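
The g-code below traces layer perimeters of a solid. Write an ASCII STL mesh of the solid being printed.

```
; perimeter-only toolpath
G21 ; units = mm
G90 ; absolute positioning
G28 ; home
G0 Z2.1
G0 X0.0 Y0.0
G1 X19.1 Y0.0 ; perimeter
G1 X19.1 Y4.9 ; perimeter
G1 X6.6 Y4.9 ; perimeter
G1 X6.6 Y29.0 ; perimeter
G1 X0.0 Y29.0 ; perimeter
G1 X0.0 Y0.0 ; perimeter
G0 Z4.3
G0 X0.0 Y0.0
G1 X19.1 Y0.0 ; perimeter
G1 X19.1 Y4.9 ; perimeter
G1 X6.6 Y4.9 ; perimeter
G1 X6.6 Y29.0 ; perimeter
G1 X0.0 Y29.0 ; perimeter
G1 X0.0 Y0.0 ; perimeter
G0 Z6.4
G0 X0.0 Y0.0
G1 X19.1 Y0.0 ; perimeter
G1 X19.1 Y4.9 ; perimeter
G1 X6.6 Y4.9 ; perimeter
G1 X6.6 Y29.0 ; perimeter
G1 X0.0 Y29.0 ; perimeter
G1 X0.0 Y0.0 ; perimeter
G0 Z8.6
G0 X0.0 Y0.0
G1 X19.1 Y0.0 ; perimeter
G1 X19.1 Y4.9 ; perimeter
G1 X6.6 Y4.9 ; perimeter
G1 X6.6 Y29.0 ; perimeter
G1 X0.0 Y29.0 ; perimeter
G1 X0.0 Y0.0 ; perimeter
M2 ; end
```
solid part
  facet normal 0.0000 0.0000 -1.0000
    outer loop
      vertex 19.1 4.9 0.0
      vertex 19.1 0.0 0.0
      vertex 0.0 0.0 0.0
    endloop
  endfacet
  facet normal 0.0000 0.0000 -1.0000
    outer loop
      vertex 6.6 4.9 0.0
      vertex 19.1 4.9 0.0
      vertex 0.0 0.0 0.0
    endloop
  endfacet
  facet normal 0.0000 0.0000 -1.0000
    outer loop
      vertex 6.6 29.0 0.0
      vertex 6.6 4.9 0.0
      vertex 0.0 0.0 0.0
    endloop
  endfacet
  facet normal 0.0000 0.0000 -1.0000
    outer loop
      vertex 0.0 29.0 0.0
      vertex 6.6 29.0 0.0
      vertex 0.0 0.0 0.0
    endloop
  endfacet
  facet normal 0.0000 0.0000 1.0000
    outer loop
      vertex 0.0 0.0 8.6
      vertex 19.1 0.0 8.6
      vertex 19.1 4.9 8.6
    endloop
  endfacet
  facet normal 0.0000 0.0000 1.0000
    outer loop
      vertex 0.0 0.0 8.6
      vertex 19.1 4.9 8.6
      vertex 6.6 4.9 8.6
    endloop
  endfacet
  facet normal 0.0000 0.0000 1.0000
    outer loop
      vertex 0.0 0.0 8.6
      vertex 6.6 4.9 8.6
      vertex 6.6 29.0 8.6
    endloop
  endfacet
  facet normal 0.0000 0.0000 1.0000
    outer loop
      vertex 0.0 0.0 8.6
      vertex 6.6 29.0 8.6
      vertex 0.0 29.0 8.6
    endloop
  endfacet
  facet normal 0.0000 -1.0000 0.0000
    outer loop
      vertex 0.0 0.0 0.0
      vertex 19.1 0.0 0.0
      vertex 19.1 0.0 8.6
    endloop
  endfacet
  facet normal 0.0000 -1.0000 0.0000
    outer loop
      vertex 0.0 0.0 0.0
      vertex 19.1 0.0 8.6
      vertex 0.0 0.0 8.6
    endloop
  endfacet
  facet normal 1.0000 0.0000 0.0000
    outer loop
      vertex 19.1 0.0 0.0
      vertex 19.1 4.9 0.0
      vertex 19.1 4.9 8.6
    endloop
  endfacet
  facet normal 1.0000 0.0000 0.0000
    outer loop
      vertex 19.1 0.0 0.0
      vertex 19.1 4.9 8.6
      vertex 19.1 0.0 8.6
    endloop
  endfacet
  facet normal 0.0000 1.0000 0.0000
    outer loop
      vertex 19.1 4.9 0.0
      vertex 6.6 4.9 0.0
      vertex 6.6 4.9 8.6
    endloop
  endfacet
  facet normal 0.0000 1.0000 0.0000
    outer loop
      vertex 19.1 4.9 0.0
      vertex 6.6 4.9 8.6
      vertex 19.1 4.9 8.6
    endloop
  endfacet
  facet normal 1.0000 0.0000 0.0000
    outer loop
      vertex 6.6 4.9 0.0
      vertex 6.6 29.0 0.0
      vertex 6.6 29.0 8.6
    endloop
  endfacet
  facet normal 1.0000 0.0000 0.0000
    outer loop
      vertex 6.6 4.9 0.0
      vertex 6.6 29.0 8.6
      vertex 6.6 4.9 8.6
    endloop
  endfacet
  facet normal 0.0000 1.0000 0.0000
    outer loop
      vertex 6.6 29.0 0.0
      vertex 0.0 29.0 0.0
      vertex 0.0 29.0 8.6
    endloop
  endfacet
  facet normal 0.0000 1.0000 0.0000
    outer loop
      vertex 6.6 29.0 0.0
      vertex 0.0 29.0 8.6
      vertex 6.6 29.0 8.6
    endloop
  endfacet
  facet normal -1.0000 0.0000 0.0000
    outer loop
      vertex 0.0 29.0 0.0
      vertex 0.0 0.0 0.0
      vertex 0.0 0.0 8.6
    endloop
  endfacet
  facet normal -1.0000 0.0000 0.0000
    outer loop
      vertex 0.0 29.0 0.0
      vertex 0.0 0.0 8.6
      vertex 0.0 29.0 8.6
    endloop
  endfacet
endsolid part

The G0 Z moves step by Δz≈2.1 mm. Every layer's G1 loop is the same polygon, so the solid is a straight extrusion of it from z=0 to z≈8.6. Closing with flat bottom and top caps and triangulating gives 20 facets — an L-shaped prism: outer 19.1 × 29 mm, arm thicknesses ≈ 4.9 mm (horizontal) and 6.6 mm (vertical), extruded 8.6 mm in z.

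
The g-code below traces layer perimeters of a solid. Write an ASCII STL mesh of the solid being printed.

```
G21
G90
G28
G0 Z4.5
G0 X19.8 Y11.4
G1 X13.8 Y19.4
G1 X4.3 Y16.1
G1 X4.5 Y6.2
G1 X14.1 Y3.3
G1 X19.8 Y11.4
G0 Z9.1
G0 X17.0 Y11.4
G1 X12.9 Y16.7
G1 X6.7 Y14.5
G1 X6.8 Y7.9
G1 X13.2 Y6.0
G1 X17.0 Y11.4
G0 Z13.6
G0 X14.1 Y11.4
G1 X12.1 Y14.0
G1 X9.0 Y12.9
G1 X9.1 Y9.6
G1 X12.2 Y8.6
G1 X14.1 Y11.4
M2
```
solid part
  facet normal 0.0000 0.0000 -1.0000
    outer loop
      vertex 2.0 17.7 0.0
      vertex 14.6 22.1 0.0
      vertex 22.6 11.5 0.0
    endloop
  endfacet
  facet normal 0.0000 0.0000 -1.0000
    outer loop
      vertex 2.3 4.5 0.0
      vertex 2.0 17.7 0.0
      vertex 22.6 11.5 0.0
    endloop
  endfacet
  facet normal 0.0000 0.0000 -1.0000
    outer loop
      vertex 15.0 0.6 0.0
      vertex 2.3 4.5 0.0
      vertex 22.6 11.5 0.0
    endloop
  endfacet
  facet normal 0.7125 0.5377 0.4508
    outer loop
      vertex 22.6 11.5 0.0
      vertex 14.6 22.1 0.0
      vertex 11.3 11.3 18.1
    endloop
  endfacet
  facet normal -0.2945 0.8433 0.4495
    outer loop
      vertex 14.6 22.1 0.0
      vertex 2.0 17.7 0.0
      vertex 11.3 11.3 18.1
    endloop
  endfacet
  facet normal -0.8922 -0.0203 0.4512
    outer loop
      vertex 2.0 17.7 0.0
      vertex 2.3 4.5 0.0
      vertex 11.3 11.3 18.1
    endloop
  endfacet
  facet normal -0.2620 -0.8533 0.4509
    outer loop
      vertex 2.3 4.5 0.0
      vertex 15.0 0.6 0.0
      vertex 11.3 11.3 18.1
    endloop
  endfacet
  facet normal 0.7320 -0.5104 0.4513
    outer loop
      vertex 15.0 0.6 0.0
      vertex 22.6 11.5 0.0
      vertex 11.3 11.3 18.1
    endloop
  endfacet
endsolid part

The G0 Z moves step by Δz≈4.5 mm. The G1 loops shrink linearly with z, so the solid tapers from its base footprint up to z≈18.1. Closing with a flat bottom cap and the tapered top and triangulating gives 8 facets — a regular 5-sided pyramid, base circumscribed radius ≈ 11.3 mm, apex at z ≈ 18.1 mm.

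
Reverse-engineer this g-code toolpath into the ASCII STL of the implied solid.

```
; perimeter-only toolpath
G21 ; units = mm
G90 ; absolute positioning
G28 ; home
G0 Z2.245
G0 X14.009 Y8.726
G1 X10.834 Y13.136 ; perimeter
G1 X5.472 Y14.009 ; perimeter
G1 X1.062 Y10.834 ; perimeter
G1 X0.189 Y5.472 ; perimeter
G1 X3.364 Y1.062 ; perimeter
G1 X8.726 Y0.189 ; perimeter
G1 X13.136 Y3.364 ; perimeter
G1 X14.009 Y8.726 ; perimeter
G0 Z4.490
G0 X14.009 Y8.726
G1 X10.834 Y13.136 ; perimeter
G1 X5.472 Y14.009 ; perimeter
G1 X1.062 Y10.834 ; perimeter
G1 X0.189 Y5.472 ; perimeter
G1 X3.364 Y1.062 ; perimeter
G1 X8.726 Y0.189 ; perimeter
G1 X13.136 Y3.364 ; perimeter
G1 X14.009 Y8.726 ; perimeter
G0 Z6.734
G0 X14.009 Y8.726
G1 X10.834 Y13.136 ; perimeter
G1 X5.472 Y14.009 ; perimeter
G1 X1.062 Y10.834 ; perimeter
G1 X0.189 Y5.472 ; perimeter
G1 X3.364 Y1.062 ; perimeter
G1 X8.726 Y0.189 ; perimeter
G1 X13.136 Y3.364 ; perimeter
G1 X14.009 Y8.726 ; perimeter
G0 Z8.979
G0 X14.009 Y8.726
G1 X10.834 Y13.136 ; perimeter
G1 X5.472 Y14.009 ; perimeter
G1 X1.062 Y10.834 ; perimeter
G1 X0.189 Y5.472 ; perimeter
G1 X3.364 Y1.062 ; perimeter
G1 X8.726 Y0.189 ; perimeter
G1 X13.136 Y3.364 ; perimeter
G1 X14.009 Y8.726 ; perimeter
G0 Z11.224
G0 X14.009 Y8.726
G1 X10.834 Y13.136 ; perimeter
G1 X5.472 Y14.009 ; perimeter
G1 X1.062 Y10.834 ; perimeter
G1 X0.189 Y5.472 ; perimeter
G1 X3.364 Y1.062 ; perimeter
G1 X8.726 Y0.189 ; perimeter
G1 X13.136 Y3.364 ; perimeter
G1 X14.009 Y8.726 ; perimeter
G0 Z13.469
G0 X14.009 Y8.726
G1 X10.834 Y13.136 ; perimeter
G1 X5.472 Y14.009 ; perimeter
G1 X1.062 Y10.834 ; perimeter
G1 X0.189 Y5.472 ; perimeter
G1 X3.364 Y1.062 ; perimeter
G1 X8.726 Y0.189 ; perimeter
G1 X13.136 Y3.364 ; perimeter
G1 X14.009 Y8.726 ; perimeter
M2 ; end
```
solid part
  facet normal 0.0000 0.0000 -1.0000
    outer loop
      vertex 5.472 14.009 0.000
      vertex 10.834 13.136 0.000
      vertex 14.009 8.726 0.000
    endloop
  endfacet
  facet normal 0.0000 0.0000 -1.0000
    outer loop
      vertex 1.062 10.834 0.000
      vertex 5.472 14.009 0.000
      vertex 14.009 8.726 0.000
    endloop
  endfacet
  facet normal 0.0000 0.0000 -1.0000
    outer loop
      vertex 0.189 5.472 0.000
      vertex 1.062 10.834 0.000
      vertex 14.009 8.726 0.000
    endloop
  endfacet
  facet normal 0.0000 0.0000 -1.0000
    outer loop
      vertex 3.364 1.062 0.000
      vertex 0.189 5.472 0.000
      vertex 14.009 8.726 0.000
    endloop
  endfacet
  facet normal 0.0000 0.0000 -1.0000
    outer loop
      vertex 8.726 0.189 0.000
      vertex 3.364 1.062 0.000
      vertex 14.009 8.726 0.000
    endloop
  endfacet
  facet normal 0.0000 0.0000 -1.0000
    outer loop
      vertex 13.136 3.364 0.000
      vertex 8.726 0.189 0.000
      vertex 14.009 8.726 0.000
    endloop
  endfacet
  facet normal 0.0000 0.0000 1.0000
    outer loop
      vertex 14.009 8.726 13.469
      vertex 10.834 13.136 13.469
      vertex 5.472 14.009 13.469
    endloop
  endfacet
  facet normal 0.0000 0.0000 1.0000
    outer loop
      vertex 14.009 8.726 13.469
      vertex 5.472 14.009 13.469
      vertex 1.062 10.834 13.469
    endloop
  endfacet
  facet normal 0.0000 0.0000 1.0000
    outer loop
      vertex 14.009 8.726 13.469
      vertex 1.062 10.834 13.469
      vertex 0.189 5.472 13.469
    endloop
  endfacet
  facet normal 0.0000 0.0000 1.0000
    outer loop
      vertex 14.009 8.726 13.469
      vertex 0.189 5.472 13.469
      vertex 3.364 1.062 13.469
    endloop
  endfacet
  facet normal 0.0000 0.0000 1.0000
    outer loop
      vertex 14.009 8.726 13.469
      vertex 3.364 1.062 13.469
      vertex 8.726 0.189 13.469
    endloop
  endfacet
  facet normal 0.0000 0.0000 1.0000
    outer loop
      vertex 14.009 8.726 13.469
      vertex 8.726 0.189 13.469
      vertex 13.136 3.364 13.469
    endloop
  endfacet
  facet normal 0.8116 0.5843 0.0000
    outer loop
      vertex 14.009 8.726 0.000
      vertex 10.834 13.136 0.000
      vertex 10.834 13.136 13.469
    endloop
  endfacet
  facet normal 0.8116 0.5843 0.0000
    outer loop
      vertex 14.009 8.726 0.000
      vertex 10.834 13.136 13.469
      vertex 14.009 8.726 13.469
    endloop
  endfacet
  facet normal 0.1607 0.9870 0.0000
    outer loop
      vertex 10.834 13.136 0.000
      vertex 5.472 14.009 0.000
      vertex 5.472 14.009 13.469
    endloop
  endfacet
  facet normal 0.1607 0.9870 0.0000
    outer loop
      vertex 10.834 13.136 0.000
      vertex 5.472 14.009 13.469
      vertex 10.834 13.136 13.469
    endloop
  endfacet
  facet normal -0.5843 0.8116 0.0000
    outer loop
      vertex 5.472 14.009 0.000
      vertex 1.062 10.834 0.000
      vertex 1.062 10.834 13.469
    endloop
  endfacet
  facet normal -0.5843 0.8116 0.0000
    outer loop
      vertex 5.472 14.009 0.000
      vertex 1.062 10.834 13.469
      vertex 5.472 14.009 13.469
    endloop
  endfacet
  facet normal -0.9870 0.1607 0.0000
    outer loop
      vertex 1.062 10.834 0.000
      vertex 0.189 5.472 0.000
      vertex 0.189 5.472 13.469
    endloop
  endfacet
  facet normal -0.9870 0.1607 0.0000
    outer loop
      vertex 1.062 10.834 0.000
      vertex 0.189 5.472 13.469
      vertex 1.062 10.834 13.469
    endloop
  endfacet
  facet normal -0.8116 -0.5843 0.0000
    outer loop
      vertex 0.189 5.472 0.000
      vertex 3.364 1.062 0.000
      vertex 3.364 1.062 13.469
    endloop
  endfacet
  facet normal -0.8116 -0.5843 0.0000
    outer loop
      vertex 0.189 5.472 0.000
      vertex 3.364 1.062 13.469
      vertex 0.189 5.472 13.469
    endloop
  endfacet
  facet normal -0.1607 -0.9870 0.0000
    outer loop
      vertex 3.364 1.062 0.000
      vertex 8.726 0.189 0.000
      vertex 8.726 0.189 13.469
    endloop
  endfacet
  facet normal -0.1607 -0.9870 0.0000
    outer loop
      vertex 3.364 1.062 0.000
      vertex 8.726 0.189 13.469
      vertex 3.364 1.062 13.469
    endloop
  endfacet
  facet normal 0.5843 -0.8116 0.0000
    outer loop
      vertex 8.726 0.189 0.000
      vertex 13.136 3.364 0.000
      vertex 13.136 3.364 13.469
    endloop
  endfacet
  facet normal 0.5843 -0.8116 0.0000
    outer loop
      vertex 8.726 0.189 0.000
      vertex 13.136 3.364 13.469
      vertex 8.726 0.189 13.469
    endloop
  endfacet
  facet normal 0.9870 -0.1607 0.0000
    outer loop
      vertex 13.136 3.364 0.000
      vertex 14.009 8.726 0.000
      vertex 14.009 8.726 13.469
    endloop
  endfacet
  facet normal 0.9870 -0.1607 0.0000
    outer loop
      vertex 13.136 3.364 0.000
      vertex 14.009 8.726 13.469
      vertex 13.136 3.364 13.469
    endloop
  endfacet
endsolid part

The G0 Z moves step by Δz≈2.245 mm. Every layer's G1 loop is the same polygon, so the solid is a straight extrusion of it from z=0 to z≈13.5. Closing with flat bottom and top caps and triangulating gives 28 facets — a regular 8-sided prism (a cylinder approximated with 8 flat sides), circumscribed radius ≈ 7.1 mm, height ≈ 13.5 mm.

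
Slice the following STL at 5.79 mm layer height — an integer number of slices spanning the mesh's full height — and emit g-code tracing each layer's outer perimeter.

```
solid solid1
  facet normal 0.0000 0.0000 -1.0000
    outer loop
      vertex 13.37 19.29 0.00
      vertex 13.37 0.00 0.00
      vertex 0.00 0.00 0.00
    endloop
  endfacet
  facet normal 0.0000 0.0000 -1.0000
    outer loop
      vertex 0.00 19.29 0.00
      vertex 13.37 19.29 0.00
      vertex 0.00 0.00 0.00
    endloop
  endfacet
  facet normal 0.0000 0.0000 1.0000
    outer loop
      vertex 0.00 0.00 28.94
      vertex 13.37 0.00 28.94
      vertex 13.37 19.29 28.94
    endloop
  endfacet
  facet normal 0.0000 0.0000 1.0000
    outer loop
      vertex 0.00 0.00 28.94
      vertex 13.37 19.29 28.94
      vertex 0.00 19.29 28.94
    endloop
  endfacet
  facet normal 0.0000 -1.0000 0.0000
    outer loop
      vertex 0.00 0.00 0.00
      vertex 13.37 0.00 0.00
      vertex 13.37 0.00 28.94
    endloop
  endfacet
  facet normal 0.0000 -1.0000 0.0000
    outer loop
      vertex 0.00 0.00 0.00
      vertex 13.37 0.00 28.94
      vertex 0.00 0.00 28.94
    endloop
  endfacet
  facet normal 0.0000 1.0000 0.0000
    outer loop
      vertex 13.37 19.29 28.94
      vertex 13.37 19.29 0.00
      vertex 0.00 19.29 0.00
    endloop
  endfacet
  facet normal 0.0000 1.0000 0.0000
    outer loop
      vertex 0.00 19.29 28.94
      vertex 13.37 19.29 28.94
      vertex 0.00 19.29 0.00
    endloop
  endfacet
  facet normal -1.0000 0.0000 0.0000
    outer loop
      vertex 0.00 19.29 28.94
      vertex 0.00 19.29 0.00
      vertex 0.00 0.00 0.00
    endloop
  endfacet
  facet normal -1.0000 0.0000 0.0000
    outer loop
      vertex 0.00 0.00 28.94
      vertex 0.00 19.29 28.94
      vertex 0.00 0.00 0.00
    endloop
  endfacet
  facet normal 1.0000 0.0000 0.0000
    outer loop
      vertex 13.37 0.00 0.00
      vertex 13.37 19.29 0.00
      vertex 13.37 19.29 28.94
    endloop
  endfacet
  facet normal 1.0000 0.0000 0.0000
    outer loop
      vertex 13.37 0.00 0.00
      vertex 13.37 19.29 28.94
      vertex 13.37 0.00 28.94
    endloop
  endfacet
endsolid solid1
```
; perimeter-only toolpath
G21 ; units = mm
G90 ; absolute positioning
G28 ; home
; layer 1
G0 Z5.79
G0 X0.00 Y0.00
G1 X13.37 Y0.00
G1 X13.37 Y19.29
G1 X0.00 Y19.29
G1 X0.00 Y0.00
; layer 2
G0 Z11.58
G0 X0.00 Y0.00
G1 X13.37 Y0.00
G1 X13.37 Y19.29
G1 X0.00 Y19.29
G1 X0.00 Y0.00
; layer 3
G0 Z17.36
G0 X0.00 Y0.00
G1 X13.37 Y0.00
G1 X13.37 Y19.29
G1 X0.00 Y19.29
G1 X0.00 Y0.00
; layer 4
G0 Z23.15
G0 X0.00 Y0.00
G1 X13.37 Y0.00
G1 X13.37 Y19.29
G1 X0.00 Y19.29
G1 X0.00 Y0.00
; layer 5
G0 Z28.94
G0 X0.00 Y0.00
G1 X13.37 Y0.00
G1 X13.37 Y19.29
G1 X0.00 Y19.29
G1 X0.00 Y0.00
M2 ; end

The solid is a rectangular box, roughly 13.4 × 19.3 mm footprint and 28.9 mm tall. Slicing at Δz = 5.79 mm — 5 equal slices spanning the solid's height, so layer i sits at z = i·h/5 — gives 5 non-empty perimeters. Each is a 4-segment closed polygon; G0 lifts to the layer z and rapids to the start vertex, then G1 traces the edges.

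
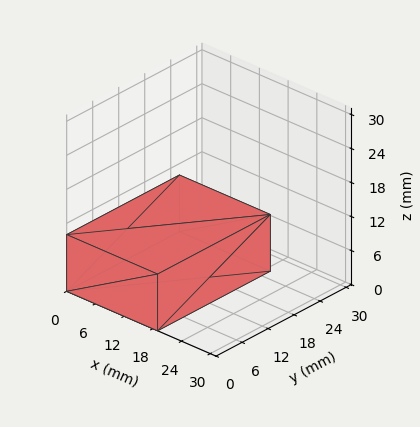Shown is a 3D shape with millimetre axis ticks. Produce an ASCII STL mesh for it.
Reading the render: the shape is a rectangular box, roughly 19 × 26 mm footprint and 10 mm tall (dimensions read to the nearest mm from the axis ticks). For the STL, each face is triangulated and given an outward normal.

solid part
  facet normal 0.0000 0.0000 -1.0000
    outer loop
      vertex 19.000 26.000 0.000
      vertex 19.000 0.000 0.000
      vertex 0.000 0.000 0.000
    endloop
  endfacet
  facet normal 0.0000 0.0000 -1.0000
    outer loop
      vertex 0.000 26.000 0.000
      vertex 19.000 26.000 0.000
      vertex 0.000 0.000 0.000
    endloop
  endfacet
  facet normal 0.0000 0.0000 1.0000
    outer loop
      vertex 0.000 0.000 10.000
      vertex 19.000 0.000 10.000
      vertex 19.000 26.000 10.000
    endloop
  endfacet
  facet normal 0.0000 0.0000 1.0000
    outer loop
      vertex 0.000 0.000 10.000
      vertex 19.000 26.000 10.000
      vertex 0.000 26.000 10.000
    endloop
  endfacet
  facet normal 0.0000 -1.0000 0.0000
    outer loop
      vertex 0.000 0.000 0.000
      vertex 19.000 0.000 0.000
      vertex 19.000 0.000 10.000
    endloop
  endfacet
  facet normal 0.0000 -1.0000 0.0000
    outer loop
      vertex 0.000 0.000 0.000
      vertex 19.000 0.000 10.000
      vertex 0.000 0.000 10.000
    endloop
  endfacet
  facet normal 0.0000 1.0000 0.0000
    outer loop
      vertex 19.000 26.000 10.000
      vertex 19.000 26.000 0.000
      vertex 0.000 26.000 0.000
    endloop
  endfacet
  facet normal 0.0000 1.0000 0.0000
    outer loop
      vertex 0.000 26.000 10.000
      vertex 19.000 26.000 10.000
      vertex 0.000 26.000 0.000
    endloop
  endfacet
  facet normal -1.0000 0.0000 0.0000
    outer loop
      vertex 0.000 26.000 10.000
      vertex 0.000 26.000 0.000
      vertex 0.000 0.000 0.000
    endloop
  endfacet
  facet normal -1.0000 0.0000 0.0000
    outer loop
      vertex 0.000 0.000 10.000
      vertex 0.000 26.000 10.000
      vertex 0.000 0.000 0.000
    endloop
  endfacet
  facet normal 1.0000 0.0000 0.0000
    outer loop
      vertex 19.000 0.000 0.000
      vertex 19.000 26.000 0.000
      vertex 19.000 26.000 10.000
    endloop
  endfacet
  facet normal 1.0000 0.0000 0.0000
    outer loop
      vertex 19.000 0.000 0.000
      vertex 19.000 26.000 10.000
      vertex 19.000 0.000 10.000
    endloop
  endfacet
endsolid part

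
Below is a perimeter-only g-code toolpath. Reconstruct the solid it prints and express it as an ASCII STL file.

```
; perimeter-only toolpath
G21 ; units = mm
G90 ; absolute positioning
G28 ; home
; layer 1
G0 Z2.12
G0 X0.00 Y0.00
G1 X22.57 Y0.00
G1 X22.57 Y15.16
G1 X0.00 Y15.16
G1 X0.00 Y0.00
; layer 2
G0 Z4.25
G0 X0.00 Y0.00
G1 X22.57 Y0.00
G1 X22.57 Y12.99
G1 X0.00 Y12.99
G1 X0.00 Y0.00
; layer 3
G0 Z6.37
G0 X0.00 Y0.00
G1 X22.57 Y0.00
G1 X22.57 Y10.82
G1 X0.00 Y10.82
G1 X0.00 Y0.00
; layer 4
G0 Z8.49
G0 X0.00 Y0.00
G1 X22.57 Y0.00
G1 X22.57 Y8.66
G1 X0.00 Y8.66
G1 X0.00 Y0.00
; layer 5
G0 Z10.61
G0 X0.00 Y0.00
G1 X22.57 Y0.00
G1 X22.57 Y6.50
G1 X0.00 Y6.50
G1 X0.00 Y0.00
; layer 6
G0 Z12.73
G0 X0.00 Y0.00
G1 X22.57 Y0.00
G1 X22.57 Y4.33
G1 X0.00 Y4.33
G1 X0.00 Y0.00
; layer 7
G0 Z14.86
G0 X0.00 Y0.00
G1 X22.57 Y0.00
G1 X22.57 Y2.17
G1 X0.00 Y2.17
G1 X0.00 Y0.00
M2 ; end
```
solid part
  facet normal 0.0000 0.0000 -1.0000
    outer loop
      vertex 22.57 17.32 0.00
      vertex 22.57 0.00 0.00
      vertex 0.00 0.00 0.00
    endloop
  endfacet
  facet normal 0.0000 0.0000 -1.0000
    outer loop
      vertex 0.00 17.32 0.00
      vertex 22.57 17.32 0.00
      vertex 0.00 0.00 0.00
    endloop
  endfacet
  facet normal 0.0000 -1.0000 0.0000
    outer loop
      vertex 0.00 0.00 0.00
      vertex 22.57 0.00 0.00
      vertex 22.57 0.00 16.98
    endloop
  endfacet
  facet normal 0.0000 -1.0000 0.0000
    outer loop
      vertex 0.00 0.00 0.00
      vertex 22.57 0.00 16.98
      vertex 0.00 0.00 16.98
    endloop
  endfacet
  facet normal 0.0000 0.7001 0.7141
    outer loop
      vertex 0.00 0.00 16.98
      vertex 22.57 0.00 16.98
      vertex 22.57 17.32 0.00
    endloop
  endfacet
  facet normal 0.0000 0.7001 0.7141
    outer loop
      vertex 0.00 0.00 16.98
      vertex 22.57 17.32 0.00
      vertex 0.00 17.32 0.00
    endloop
  endfacet
  facet normal -1.0000 0.0000 0.0000
    outer loop
      vertex 0.00 0.00 16.98
      vertex 0.00 17.32 0.00
      vertex 0.00 0.00 0.00
    endloop
  endfacet
  facet normal 1.0000 0.0000 0.0000
    outer loop
      vertex 22.57 0.00 0.00
      vertex 22.57 17.32 0.00
      vertex 22.57 0.00 16.98
    endloop
  endfacet
endsolid part

The G0 Z moves step by Δz≈2.12 mm. The G1 loops shrink linearly with z, so the solid tapers from its base footprint up to z≈17. Closing with a flat bottom cap and the tapered top and triangulating gives 8 facets — a wedge (ramp): 22.6 × 17.3 mm base, rising to 17 mm along the y=0 edge and sloping linearly to z=0 at y=17.3.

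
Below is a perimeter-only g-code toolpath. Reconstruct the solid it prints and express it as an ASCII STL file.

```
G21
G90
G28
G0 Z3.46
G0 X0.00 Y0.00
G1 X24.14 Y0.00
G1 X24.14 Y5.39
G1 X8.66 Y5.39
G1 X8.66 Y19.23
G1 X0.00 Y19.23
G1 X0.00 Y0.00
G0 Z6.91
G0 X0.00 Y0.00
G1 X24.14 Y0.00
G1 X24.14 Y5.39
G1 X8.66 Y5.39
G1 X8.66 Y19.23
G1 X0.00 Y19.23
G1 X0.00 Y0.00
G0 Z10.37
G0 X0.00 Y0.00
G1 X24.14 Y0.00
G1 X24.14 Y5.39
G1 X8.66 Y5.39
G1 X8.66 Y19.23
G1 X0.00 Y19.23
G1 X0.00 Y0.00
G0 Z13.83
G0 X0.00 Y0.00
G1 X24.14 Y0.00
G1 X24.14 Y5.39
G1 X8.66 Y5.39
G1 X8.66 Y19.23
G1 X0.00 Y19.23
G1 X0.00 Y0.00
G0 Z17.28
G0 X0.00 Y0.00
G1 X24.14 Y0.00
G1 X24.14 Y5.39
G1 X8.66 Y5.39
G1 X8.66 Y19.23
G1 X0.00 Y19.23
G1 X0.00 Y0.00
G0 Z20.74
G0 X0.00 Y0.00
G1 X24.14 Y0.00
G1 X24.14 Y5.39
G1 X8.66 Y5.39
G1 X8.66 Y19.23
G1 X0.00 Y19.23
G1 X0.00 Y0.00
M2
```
solid part
  facet normal 0.0000 0.0000 -1.0000
    outer loop
      vertex 24.14 5.39 0.00
      vertex 24.14 0.00 0.00
      vertex 0.00 0.00 0.00
    endloop
  endfacet
  facet normal 0.0000 0.0000 -1.0000
    outer loop
      vertex 8.66 5.39 0.00
      vertex 24.14 5.39 0.00
      vertex 0.00 0.00 0.00
    endloop
  endfacet
  facet normal 0.0000 0.0000 -1.0000
    outer loop
      vertex 8.66 19.23 0.00
      vertex 8.66 5.39 0.00
      vertex 0.00 0.00 0.00
    endloop
  endfacet
  facet normal 0.0000 0.0000 -1.0000
    outer loop
      vertex 0.00 19.23 0.00
      vertex 8.66 19.23 0.00
      vertex 0.00 0.00 0.00
    endloop
  endfacet
  facet normal 0.0000 0.0000 1.0000
    outer loop
      vertex 0.00 0.00 20.74
      vertex 24.14 0.00 20.74
      vertex 24.14 5.39 20.74
    endloop
  endfacet
  facet normal 0.0000 0.0000 1.0000
    outer loop
      vertex 0.00 0.00 20.74
      vertex 24.14 5.39 20.74
      vertex 8.66 5.39 20.74
    endloop
  endfacet
  facet normal 0.0000 0.0000 1.0000
    outer loop
      vertex 0.00 0.00 20.74
      vertex 8.66 5.39 20.74
      vertex 8.66 19.23 20.74
    endloop
  endfacet
  facet normal 0.0000 0.0000 1.0000
    outer loop
      vertex 0.00 0.00 20.74
      vertex 8.66 19.23 20.74
      vertex 0.00 19.23 20.74
    endloop
  endfacet
  facet normal 0.0000 -1.0000 0.0000
    outer loop
      vertex 0.00 0.00 0.00
      vertex 24.14 0.00 0.00
      vertex 24.14 0.00 20.74
    endloop
  endfacet
  facet normal 0.0000 -1.0000 0.0000
    outer loop
      vertex 0.00 0.00 0.00
      vertex 24.14 0.00 20.74
      vertex 0.00 0.00 20.74
    endloop
  endfacet
  facet normal 1.0000 0.0000 0.0000
    outer loop
      vertex 24.14 0.00 0.00
      vertex 24.14 5.39 0.00
      vertex 24.14 5.39 20.74
    endloop
  endfacet
  facet normal 1.0000 0.0000 0.0000
    outer loop
      vertex 24.14 0.00 0.00
      vertex 24.14 5.39 20.74
      vertex 24.14 0.00 20.74
    endloop
  endfacet
  facet normal 0.0000 1.0000 0.0000
    outer loop
      vertex 24.14 5.39 0.00
      vertex 8.66 5.39 0.00
      vertex 8.66 5.39 20.74
    endloop
  endfacet
  facet normal 0.0000 1.0000 0.0000
    outer loop
      vertex 24.14 5.39 0.00
      vertex 8.66 5.39 20.74
      vertex 24.14 5.39 20.74
    endloop
  endfacet
  facet normal 1.0000 0.0000 0.0000
    outer loop
      vertex 8.66 5.39 0.00
      vertex 8.66 19.23 0.00
      vertex 8.66 19.23 20.74
    endloop
  endfacet
  facet normal 1.0000 0.0000 0.0000
    outer loop
      vertex 8.66 5.39 0.00
      vertex 8.66 19.23 20.74
      vertex 8.66 5.39 20.74
    endloop
  endfacet
  facet normal 0.0000 1.0000 0.0000
    outer loop
      vertex 8.66 19.23 0.00
      vertex 0.00 19.23 0.00
      vertex 0.00 19.23 20.74
    endloop
  endfacet
  facet normal 0.0000 1.0000 0.0000
    outer loop
      vertex 8.66 19.23 0.00
      vertex 0.00 19.23 20.74
      vertex 8.66 19.23 20.74
    endloop
  endfacet
  facet normal -1.0000 0.0000 0.0000
    outer loop
      vertex 0.00 19.23 0.00
      vertex 0.00 0.00 0.00
      vertex 0.00 0.00 20.74
    endloop
  endfacet
  facet normal -1.0000 0.0000 0.0000
    outer loop
      vertex 0.00 19.23 0.00
      vertex 0.00 0.00 20.74
      vertex 0.00 19.23 20.74
    endloop
  endfacet
endsolid part

The G0 Z moves step by Δz≈3.46 mm. Every layer's G1 loop is the same polygon, so the solid is a straight extrusion of it from z=0 to z≈20.7. Closing with flat bottom and top caps and triangulating gives 20 facets — an L-shaped prism: outer 24.1 × 19.2 mm, arm thicknesses ≈ 5.39 mm (horizontal) and 8.66 mm (vertical), extruded 20.7 mm in z.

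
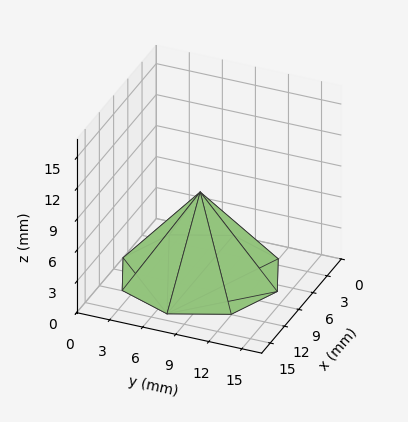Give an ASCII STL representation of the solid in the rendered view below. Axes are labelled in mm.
Reading the render: the shape is a regular 8-sided pyramid, base circumscribed radius ≈ 7 mm, apex at z ≈ 8 mm (dimensions read to the nearest mm from the axis ticks). For the STL, each face is triangulated and given an outward normal.

solid part
  facet normal 0.0000 0.0000 -1.0000
    outer loop
      vertex 7.000 14.000 0.000
      vertex 11.950 11.950 0.000
      vertex 14.000 7.000 0.000
    endloop
  endfacet
  facet normal 0.0000 0.0000 -1.0000
    outer loop
      vertex 2.050 11.950 0.000
      vertex 7.000 14.000 0.000
      vertex 14.000 7.000 0.000
    endloop
  endfacet
  facet normal 0.0000 0.0000 -1.0000
    outer loop
      vertex 0.000 7.000 0.000
      vertex 2.050 11.950 0.000
      vertex 14.000 7.000 0.000
    endloop
  endfacet
  facet normal 0.0000 0.0000 -1.0000
    outer loop
      vertex 2.050 2.050 0.000
      vertex 0.000 7.000 0.000
      vertex 14.000 7.000 0.000
    endloop
  endfacet
  facet normal 0.0000 0.0000 -1.0000
    outer loop
      vertex 7.000 0.000 0.000
      vertex 2.050 2.050 0.000
      vertex 14.000 7.000 0.000
    endloop
  endfacet
  facet normal 0.0000 0.0000 -1.0000
    outer loop
      vertex 11.950 2.050 0.000
      vertex 7.000 0.000 0.000
      vertex 14.000 7.000 0.000
    endloop
  endfacet
  facet normal 0.7185 0.2976 0.6287
    outer loop
      vertex 14.000 7.000 0.000
      vertex 11.950 11.950 0.000
      vertex 7.000 7.000 8.000
    endloop
  endfacet
  facet normal 0.2976 0.7185 0.6287
    outer loop
      vertex 11.950 11.950 0.000
      vertex 7.000 14.000 0.000
      vertex 7.000 7.000 8.000
    endloop
  endfacet
  facet normal -0.2976 0.7185 0.6287
    outer loop
      vertex 7.000 14.000 0.000
      vertex 2.050 11.950 0.000
      vertex 7.000 7.000 8.000
    endloop
  endfacet
  facet normal -0.7185 0.2976 0.6287
    outer loop
      vertex 2.050 11.950 0.000
      vertex 0.000 7.000 0.000
      vertex 7.000 7.000 8.000
    endloop
  endfacet
  facet normal -0.7185 -0.2976 0.6287
    outer loop
      vertex 0.000 7.000 0.000
      vertex 2.050 2.050 0.000
      vertex 7.000 7.000 8.000
    endloop
  endfacet
  facet normal -0.2976 -0.7185 0.6287
    outer loop
      vertex 2.050 2.050 0.000
      vertex 7.000 0.000 0.000
      vertex 7.000 7.000 8.000
    endloop
  endfacet
  facet normal 0.2976 -0.7185 0.6287
    outer loop
      vertex 7.000 0.000 0.000
      vertex 11.950 2.050 0.000
      vertex 7.000 7.000 8.000
    endloop
  endfacet
  facet normal 0.7185 -0.2976 0.6287
    outer loop
      vertex 11.950 2.050 0.000
      vertex 14.000 7.000 0.000
      vertex 7.000 7.000 8.000
    endloop
  endfacet
endsolid part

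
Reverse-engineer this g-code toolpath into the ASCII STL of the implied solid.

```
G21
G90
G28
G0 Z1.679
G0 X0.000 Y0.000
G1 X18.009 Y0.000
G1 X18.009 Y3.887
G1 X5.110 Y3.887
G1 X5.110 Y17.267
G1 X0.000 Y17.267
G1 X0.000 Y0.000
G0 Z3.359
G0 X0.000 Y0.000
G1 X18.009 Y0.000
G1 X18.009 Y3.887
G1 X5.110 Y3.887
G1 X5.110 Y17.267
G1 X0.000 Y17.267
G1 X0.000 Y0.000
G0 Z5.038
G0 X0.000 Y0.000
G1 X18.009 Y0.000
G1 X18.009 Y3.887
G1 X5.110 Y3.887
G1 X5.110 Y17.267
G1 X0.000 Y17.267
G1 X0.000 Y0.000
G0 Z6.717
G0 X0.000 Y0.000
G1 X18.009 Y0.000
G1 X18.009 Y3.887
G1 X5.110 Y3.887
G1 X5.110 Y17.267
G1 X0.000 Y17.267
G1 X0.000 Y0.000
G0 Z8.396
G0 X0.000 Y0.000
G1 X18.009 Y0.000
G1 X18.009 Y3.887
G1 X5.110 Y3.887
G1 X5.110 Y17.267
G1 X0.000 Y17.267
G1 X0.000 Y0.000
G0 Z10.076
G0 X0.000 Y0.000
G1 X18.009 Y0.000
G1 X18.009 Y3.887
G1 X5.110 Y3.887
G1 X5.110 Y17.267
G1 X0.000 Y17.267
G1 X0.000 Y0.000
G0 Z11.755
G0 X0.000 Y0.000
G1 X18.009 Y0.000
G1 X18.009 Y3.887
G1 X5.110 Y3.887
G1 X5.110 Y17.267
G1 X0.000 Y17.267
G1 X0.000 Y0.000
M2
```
solid part
  facet normal 0.0000 0.0000 -1.0000
    outer loop
      vertex 18.009 3.887 0.000
      vertex 18.009 0.000 0.000
      vertex 0.000 0.000 0.000
    endloop
  endfacet
  facet normal 0.0000 0.0000 -1.0000
    outer loop
      vertex 5.110 3.887 0.000
      vertex 18.009 3.887 0.000
      vertex 0.000 0.000 0.000
    endloop
  endfacet
  facet normal 0.0000 0.0000 -1.0000
    outer loop
      vertex 5.110 17.267 0.000
      vertex 5.110 3.887 0.000
      vertex 0.000 0.000 0.000
    endloop
  endfacet
  facet normal 0.0000 0.0000 -1.0000
    outer loop
      vertex 0.000 17.267 0.000
      vertex 5.110 17.267 0.000
      vertex 0.000 0.000 0.000
    endloop
  endfacet
  facet normal 0.0000 0.0000 1.0000
    outer loop
      vertex 0.000 0.000 11.755
      vertex 18.009 0.000 11.755
      vertex 18.009 3.887 11.755
    endloop
  endfacet
  facet normal 0.0000 0.0000 1.0000
    outer loop
      vertex 0.000 0.000 11.755
      vertex 18.009 3.887 11.755
      vertex 5.110 3.887 11.755
    endloop
  endfacet
  facet normal 0.0000 0.0000 1.0000
    outer loop
      vertex 0.000 0.000 11.755
      vertex 5.110 3.887 11.755
      vertex 5.110 17.267 11.755
    endloop
  endfacet
  facet normal 0.0000 0.0000 1.0000
    outer loop
      vertex 0.000 0.000 11.755
      vertex 5.110 17.267 11.755
      vertex 0.000 17.267 11.755
    endloop
  endfacet
  facet normal 0.0000 -1.0000 0.0000
    outer loop
      vertex 0.000 0.000 0.000
      vertex 18.009 0.000 0.000
      vertex 18.009 0.000 11.755
    endloop
  endfacet
  facet normal 0.0000 -1.0000 0.0000
    outer loop
      vertex 0.000 0.000 0.000
      vertex 18.009 0.000 11.755
      vertex 0.000 0.000 11.755
    endloop
  endfacet
  facet normal 1.0000 0.0000 0.0000
    outer loop
      vertex 18.009 0.000 0.000
      vertex 18.009 3.887 0.000
      vertex 18.009 3.887 11.755
    endloop
  endfacet
  facet normal 1.0000 0.0000 0.0000
    outer loop
      vertex 18.009 0.000 0.000
      vertex 18.009 3.887 11.755
      vertex 18.009 0.000 11.755
    endloop
  endfacet
  facet normal 0.0000 1.0000 0.0000
    outer loop
      vertex 18.009 3.887 0.000
      vertex 5.110 3.887 0.000
      vertex 5.110 3.887 11.755
    endloop
  endfacet
  facet normal 0.0000 1.0000 0.0000
    outer loop
      vertex 18.009 3.887 0.000
      vertex 5.110 3.887 11.755
      vertex 18.009 3.887 11.755
    endloop
  endfacet
  facet normal 1.0000 0.0000 0.0000
    outer loop
      vertex 5.110 3.887 0.000
      vertex 5.110 17.267 0.000
      vertex 5.110 17.267 11.755
    endloop
  endfacet
  facet normal 1.0000 0.0000 0.0000
    outer loop
      vertex 5.110 3.887 0.000
      vertex 5.110 17.267 11.755
      vertex 5.110 3.887 11.755
    endloop
  endfacet
  facet normal 0.0000 1.0000 0.0000
    outer loop
      vertex 5.110 17.267 0.000
      vertex 0.000 17.267 0.000
      vertex 0.000 17.267 11.755
    endloop
  endfacet
  facet normal 0.0000 1.0000 0.0000
    outer loop
      vertex 5.110 17.267 0.000
      vertex 0.000 17.267 11.755
      vertex 5.110 17.267 11.755
    endloop
  endfacet
  facet normal -1.0000 0.0000 0.0000
    outer loop
      vertex 0.000 17.267 0.000
      vertex 0.000 0.000 0.000
      vertex 0.000 0.000 11.755
    endloop
  endfacet
  facet normal -1.0000 0.0000 0.0000
    outer loop
      vertex 0.000 17.267 0.000
      vertex 0.000 0.000 11.755
      vertex 0.000 17.267 11.755
    endloop
  endfacet
endsolid part

The G0 Z moves step by Δz≈1.679 mm. Every layer's G1 loop is the same polygon, so the solid is a straight extrusion of it from z=0 to z≈11.8. Closing with flat bottom and top caps and triangulating gives 20 facets — an L-shaped prism: outer 18 × 17.3 mm, arm thicknesses ≈ 3.89 mm (horizontal) and 5.11 mm (vertical), extruded 11.8 mm in z.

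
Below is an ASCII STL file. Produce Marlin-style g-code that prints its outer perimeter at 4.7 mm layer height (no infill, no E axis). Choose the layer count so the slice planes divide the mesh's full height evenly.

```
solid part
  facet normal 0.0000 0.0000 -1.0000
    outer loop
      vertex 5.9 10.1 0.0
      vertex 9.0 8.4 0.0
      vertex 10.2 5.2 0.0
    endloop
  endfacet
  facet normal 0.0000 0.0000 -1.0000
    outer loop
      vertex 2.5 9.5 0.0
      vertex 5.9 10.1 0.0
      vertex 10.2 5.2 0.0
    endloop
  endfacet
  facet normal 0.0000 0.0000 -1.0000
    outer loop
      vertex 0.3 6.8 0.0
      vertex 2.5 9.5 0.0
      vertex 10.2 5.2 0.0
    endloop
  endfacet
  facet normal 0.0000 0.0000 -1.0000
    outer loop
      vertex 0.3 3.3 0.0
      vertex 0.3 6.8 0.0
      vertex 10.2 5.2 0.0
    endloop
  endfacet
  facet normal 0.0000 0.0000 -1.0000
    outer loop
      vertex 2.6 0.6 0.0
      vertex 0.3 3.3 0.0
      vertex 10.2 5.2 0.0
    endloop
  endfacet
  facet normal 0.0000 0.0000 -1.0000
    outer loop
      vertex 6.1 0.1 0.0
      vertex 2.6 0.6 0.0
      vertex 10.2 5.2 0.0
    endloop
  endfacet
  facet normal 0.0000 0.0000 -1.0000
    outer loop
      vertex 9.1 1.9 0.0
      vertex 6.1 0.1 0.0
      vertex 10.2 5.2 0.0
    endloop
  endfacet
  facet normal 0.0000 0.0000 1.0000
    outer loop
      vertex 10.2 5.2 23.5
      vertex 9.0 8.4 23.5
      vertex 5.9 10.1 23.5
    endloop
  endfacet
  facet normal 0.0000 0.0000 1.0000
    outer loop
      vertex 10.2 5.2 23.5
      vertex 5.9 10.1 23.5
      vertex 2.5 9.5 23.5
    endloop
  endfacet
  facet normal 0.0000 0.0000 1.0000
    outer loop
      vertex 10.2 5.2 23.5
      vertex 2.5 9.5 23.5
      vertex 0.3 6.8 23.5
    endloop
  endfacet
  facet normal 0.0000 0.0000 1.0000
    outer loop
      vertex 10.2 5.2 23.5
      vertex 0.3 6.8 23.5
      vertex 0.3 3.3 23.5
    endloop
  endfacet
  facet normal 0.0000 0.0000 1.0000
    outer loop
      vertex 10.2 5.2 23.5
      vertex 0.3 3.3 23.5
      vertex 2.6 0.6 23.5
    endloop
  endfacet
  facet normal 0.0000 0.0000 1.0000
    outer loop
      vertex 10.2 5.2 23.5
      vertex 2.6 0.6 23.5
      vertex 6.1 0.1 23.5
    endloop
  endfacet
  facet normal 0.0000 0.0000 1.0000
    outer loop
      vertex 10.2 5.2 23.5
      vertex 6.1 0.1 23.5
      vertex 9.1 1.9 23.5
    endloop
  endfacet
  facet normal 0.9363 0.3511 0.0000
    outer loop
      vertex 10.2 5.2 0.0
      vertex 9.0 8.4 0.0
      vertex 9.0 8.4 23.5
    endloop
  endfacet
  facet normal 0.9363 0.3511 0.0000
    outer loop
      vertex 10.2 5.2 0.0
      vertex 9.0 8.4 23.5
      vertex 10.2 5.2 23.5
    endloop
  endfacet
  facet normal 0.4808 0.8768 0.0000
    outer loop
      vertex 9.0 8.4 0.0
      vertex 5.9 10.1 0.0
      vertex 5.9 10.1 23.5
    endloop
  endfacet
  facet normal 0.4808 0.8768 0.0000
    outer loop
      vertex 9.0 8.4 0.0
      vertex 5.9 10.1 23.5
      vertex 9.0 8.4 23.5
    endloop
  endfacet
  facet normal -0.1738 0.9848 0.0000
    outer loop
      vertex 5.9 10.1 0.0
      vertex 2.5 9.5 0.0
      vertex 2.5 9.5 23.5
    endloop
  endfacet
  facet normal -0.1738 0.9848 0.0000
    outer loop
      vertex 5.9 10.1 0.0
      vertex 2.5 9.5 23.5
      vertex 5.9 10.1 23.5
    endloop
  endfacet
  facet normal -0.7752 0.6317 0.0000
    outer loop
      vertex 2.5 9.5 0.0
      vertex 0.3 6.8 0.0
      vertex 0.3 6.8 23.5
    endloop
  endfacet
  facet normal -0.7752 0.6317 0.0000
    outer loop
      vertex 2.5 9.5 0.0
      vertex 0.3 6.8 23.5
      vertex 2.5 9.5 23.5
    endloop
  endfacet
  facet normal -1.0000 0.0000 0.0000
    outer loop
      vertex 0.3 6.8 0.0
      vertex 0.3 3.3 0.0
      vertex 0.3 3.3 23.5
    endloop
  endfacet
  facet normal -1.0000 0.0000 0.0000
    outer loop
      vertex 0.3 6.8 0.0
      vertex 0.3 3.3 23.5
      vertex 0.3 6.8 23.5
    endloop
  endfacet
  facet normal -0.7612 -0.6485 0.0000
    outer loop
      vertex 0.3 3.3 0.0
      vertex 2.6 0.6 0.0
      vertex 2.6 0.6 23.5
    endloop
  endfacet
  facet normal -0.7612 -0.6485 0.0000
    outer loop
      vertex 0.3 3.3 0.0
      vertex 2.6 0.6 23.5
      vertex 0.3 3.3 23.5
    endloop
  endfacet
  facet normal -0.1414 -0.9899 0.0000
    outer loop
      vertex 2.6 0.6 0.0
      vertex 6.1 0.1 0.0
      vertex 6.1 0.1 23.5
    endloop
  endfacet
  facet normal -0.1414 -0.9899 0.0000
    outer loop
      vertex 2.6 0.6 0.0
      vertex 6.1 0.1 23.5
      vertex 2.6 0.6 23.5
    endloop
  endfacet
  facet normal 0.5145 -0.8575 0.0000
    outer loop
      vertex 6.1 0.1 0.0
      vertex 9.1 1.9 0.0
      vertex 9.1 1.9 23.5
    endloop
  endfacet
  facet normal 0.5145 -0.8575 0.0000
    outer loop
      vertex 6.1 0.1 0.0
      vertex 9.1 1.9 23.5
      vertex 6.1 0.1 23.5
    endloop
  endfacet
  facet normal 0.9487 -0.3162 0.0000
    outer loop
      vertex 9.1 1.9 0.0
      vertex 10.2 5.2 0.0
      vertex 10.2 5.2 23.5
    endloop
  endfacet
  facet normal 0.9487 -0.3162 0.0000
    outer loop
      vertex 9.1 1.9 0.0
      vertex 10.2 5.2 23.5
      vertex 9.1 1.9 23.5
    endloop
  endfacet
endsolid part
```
; perimeter-only toolpath
G21 ; units = mm
G90 ; absolute positioning
G28 ; home
; layer 1
G0 Z4.7
G0 X10.2 Y5.2
G1 X9.0 Y8.4
G1 X5.9 Y10.1
G1 X2.5 Y9.5
G1 X0.3 Y6.8
G1 X0.3 Y3.3
G1 X2.6 Y0.6
G1 X6.1 Y0.1
G1 X9.1 Y1.9
G1 X10.2 Y5.2
; layer 2
G0 Z9.4
G0 X10.2 Y5.2
G1 X9.0 Y8.4
G1 X5.9 Y10.1
G1 X2.5 Y9.5
G1 X0.3 Y6.8
G1 X0.3 Y3.3
G1 X2.6 Y0.6
G1 X6.1 Y0.1
G1 X9.1 Y1.9
G1 X10.2 Y5.2
; layer 3
G0 Z14.1
G0 X10.2 Y5.2
G1 X9.0 Y8.4
G1 X5.9 Y10.1
G1 X2.5 Y9.5
G1 X0.3 Y6.8
G1 X0.3 Y3.3
G1 X2.6 Y0.6
G1 X6.1 Y0.1
G1 X9.1 Y1.9
G1 X10.2 Y5.2
; layer 4
G0 Z18.8
G0 X10.2 Y5.2
G1 X9.0 Y8.4
G1 X5.9 Y10.1
G1 X2.5 Y9.5
G1 X0.3 Y6.8
G1 X0.3 Y3.3
G1 X2.6 Y0.6
G1 X6.1 Y0.1
G1 X9.1 Y1.9
G1 X10.2 Y5.2
; layer 5
G0 Z23.5
G0 X10.2 Y5.2
G1 X9.0 Y8.4
G1 X5.9 Y10.1
G1 X2.5 Y9.5
G1 X0.3 Y6.8
G1 X0.3 Y3.3
G1 X2.6 Y0.6
G1 X6.1 Y0.1
G1 X9.1 Y1.9
G1 X10.2 Y5.2
M2 ; end

The solid is a regular 9-sided prism (a cylinder approximated with 9 flat sides), circumscribed radius ≈ 5.1 mm, height ≈ 23.5 mm. Slicing at Δz = 4.7 mm — 5 equal slices spanning the solid's height, so layer i sits at z = i·h/5 — gives 5 non-empty perimeters. Each is a 9-segment closed polygon; G0 lifts to the layer z and rapids to the start vertex, then G1 traces the edges.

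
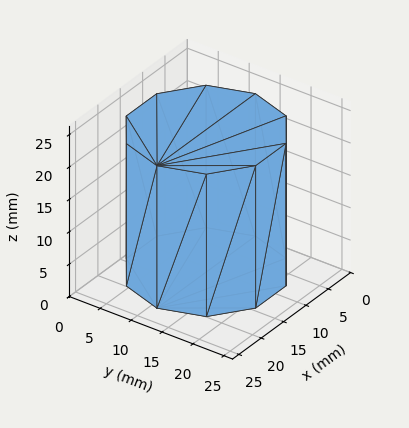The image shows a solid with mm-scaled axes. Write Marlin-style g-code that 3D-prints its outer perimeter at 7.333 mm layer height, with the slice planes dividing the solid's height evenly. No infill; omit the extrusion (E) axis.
Reading the render: the shape is a regular 10-sided prism (a cylinder approximated with 10 flat sides), circumscribed radius ≈ 11 mm, height ≈ 22 mm (dimensions read to the nearest mm from the axis ticks). For the g-code, the solid's height is divided into equal slices at the stated Δz and each level perimeter traced with G1 moves after a G0 lift.

; perimeter-only toolpath
G21 ; units = mm
G90 ; absolute positioning
G28 ; home
; layer 1
G0 Z7.333
G0 X22.000 Y11.000
G1 X19.899 Y17.466
G1 X14.399 Y21.462
G1 X7.601 Y21.462
G1 X2.101 Y17.466
G1 X0.000 Y11.000
G1 X2.101 Y4.534
G1 X7.601 Y0.538
G1 X14.399 Y0.538
G1 X19.899 Y4.534
G1 X22.000 Y11.000
; layer 2
G0 Z14.667
G0 X22.000 Y11.000
G1 X19.899 Y17.466
G1 X14.399 Y21.462
G1 X7.601 Y21.462
G1 X2.101 Y17.466
G1 X0.000 Y11.000
G1 X2.101 Y4.534
G1 X7.601 Y0.538
G1 X14.399 Y0.538
G1 X19.899 Y4.534
G1 X22.000 Y11.000
; layer 3
G0 Z22.000
G0 X22.000 Y11.000
G1 X19.899 Y17.466
G1 X14.399 Y21.462
G1 X7.601 Y21.462
G1 X2.101 Y17.466
G1 X0.000 Y11.000
G1 X2.101 Y4.534
G1 X7.601 Y0.538
G1 X14.399 Y0.538
G1 X19.899 Y4.534
G1 X22.000 Y11.000
M2 ; end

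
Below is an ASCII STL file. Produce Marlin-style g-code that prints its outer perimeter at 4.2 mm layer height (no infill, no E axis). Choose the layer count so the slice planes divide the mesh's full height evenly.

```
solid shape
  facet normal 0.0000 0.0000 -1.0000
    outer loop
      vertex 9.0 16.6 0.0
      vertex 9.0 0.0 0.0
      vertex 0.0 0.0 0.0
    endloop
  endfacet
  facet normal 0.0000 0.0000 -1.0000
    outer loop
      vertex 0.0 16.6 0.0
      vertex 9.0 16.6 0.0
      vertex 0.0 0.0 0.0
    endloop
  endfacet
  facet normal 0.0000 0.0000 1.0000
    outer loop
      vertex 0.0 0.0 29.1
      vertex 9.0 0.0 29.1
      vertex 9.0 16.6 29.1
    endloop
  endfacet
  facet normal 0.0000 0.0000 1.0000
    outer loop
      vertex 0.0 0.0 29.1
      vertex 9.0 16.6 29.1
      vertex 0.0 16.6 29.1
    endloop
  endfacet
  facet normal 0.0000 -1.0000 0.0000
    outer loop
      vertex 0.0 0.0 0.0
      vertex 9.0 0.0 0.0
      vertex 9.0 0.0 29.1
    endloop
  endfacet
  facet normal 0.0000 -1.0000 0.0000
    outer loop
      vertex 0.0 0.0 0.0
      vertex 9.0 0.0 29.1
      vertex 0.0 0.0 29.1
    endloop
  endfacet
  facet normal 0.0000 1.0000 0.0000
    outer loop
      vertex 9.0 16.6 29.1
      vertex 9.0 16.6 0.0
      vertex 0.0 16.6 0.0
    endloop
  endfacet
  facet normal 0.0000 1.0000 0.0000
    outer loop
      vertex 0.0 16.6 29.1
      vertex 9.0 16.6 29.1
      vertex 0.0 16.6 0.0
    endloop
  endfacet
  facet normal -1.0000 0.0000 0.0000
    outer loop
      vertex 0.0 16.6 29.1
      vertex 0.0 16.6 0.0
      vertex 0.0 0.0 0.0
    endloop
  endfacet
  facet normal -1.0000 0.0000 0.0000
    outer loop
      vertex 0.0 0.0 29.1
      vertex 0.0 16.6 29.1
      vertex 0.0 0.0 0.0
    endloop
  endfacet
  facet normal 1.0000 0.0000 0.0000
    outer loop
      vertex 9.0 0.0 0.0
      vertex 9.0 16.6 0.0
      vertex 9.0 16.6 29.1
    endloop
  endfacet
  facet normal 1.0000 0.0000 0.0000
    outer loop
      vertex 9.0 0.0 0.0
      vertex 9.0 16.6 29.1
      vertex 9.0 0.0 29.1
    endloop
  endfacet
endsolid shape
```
; perimeter-only toolpath
G21 ; units = mm
G90 ; absolute positioning
G28 ; home
; layer 1
G0 Z4.2
G0 X0.0 Y0.0
G1 X9.0 Y0.0
G1 X9.0 Y16.6
G1 X0.0 Y16.6
G1 X0.0 Y0.0
; layer 2
G0 Z8.3
G0 X0.0 Y0.0
G1 X9.0 Y0.0
G1 X9.0 Y16.6
G1 X0.0 Y16.6
G1 X0.0 Y0.0
; layer 3
G0 Z12.5
G0 X0.0 Y0.0
G1 X9.0 Y0.0
G1 X9.0 Y16.6
G1 X0.0 Y16.6
G1 X0.0 Y0.0
; layer 4
G0 Z16.6
G0 X0.0 Y0.0
G1 X9.0 Y0.0
G1 X9.0 Y16.6
G1 X0.0 Y16.6
G1 X0.0 Y0.0
; layer 5
G0 Z20.8
G0 X0.0 Y0.0
G1 X9.0 Y0.0
G1 X9.0 Y16.6
G1 X0.0 Y16.6
G1 X0.0 Y0.0
; layer 6
G0 Z24.9
G0 X0.0 Y0.0
G1 X9.0 Y0.0
G1 X9.0 Y16.6
G1 X0.0 Y16.6
G1 X0.0 Y0.0
; layer 7
G0 Z29.1
G0 X0.0 Y0.0
G1 X9.0 Y0.0
G1 X9.0 Y16.6
G1 X0.0 Y16.6
G1 X0.0 Y0.0
M2 ; end

The solid is a rectangular box, roughly 9 × 16.6 mm footprint and 29.1 mm tall. Slicing at Δz = 4.2 mm — 7 equal slices spanning the solid's height, so layer i sits at z = i·h/7 — gives 7 non-empty perimeters. Each is a 4-segment closed polygon; G0 lifts to the layer z and rapids to the start vertex, then G1 traces the edges.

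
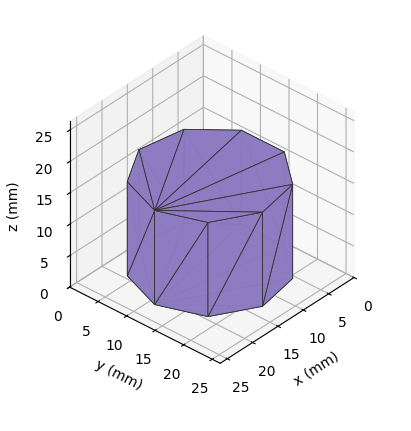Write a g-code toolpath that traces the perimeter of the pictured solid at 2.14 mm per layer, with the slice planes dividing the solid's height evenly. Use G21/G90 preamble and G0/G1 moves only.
Reading the render: the shape is a regular 9-sided prism (a cylinder approximated with 9 flat sides), circumscribed radius ≈ 11 mm, height ≈ 15 mm (dimensions read to the nearest mm from the axis ticks). For the g-code, the solid's height is divided into equal slices at the stated Δz and each level perimeter traced with G1 moves after a G0 lift.

; perimeter-only toolpath
G21 ; units = mm
G90 ; absolute positioning
G28 ; home
; layer 1
G0 Z2.14
G0 X22.00 Y11.00
G1 X19.43 Y18.07
G1 X12.91 Y21.83
G1 X5.50 Y20.53
G1 X0.66 Y14.76
G1 X0.66 Y7.24
G1 X5.50 Y1.47
G1 X12.91 Y0.17
G1 X19.43 Y3.93
G1 X22.00 Y11.00
; layer 2
G0 Z4.29
G0 X22.00 Y11.00
G1 X19.43 Y18.07
G1 X12.91 Y21.83
G1 X5.50 Y20.53
G1 X0.66 Y14.76
G1 X0.66 Y7.24
G1 X5.50 Y1.47
G1 X12.91 Y0.17
G1 X19.43 Y3.93
G1 X22.00 Y11.00
; layer 3
G0 Z6.43
G0 X22.00 Y11.00
G1 X19.43 Y18.07
G1 X12.91 Y21.83
G1 X5.50 Y20.53
G1 X0.66 Y14.76
G1 X0.66 Y7.24
G1 X5.50 Y1.47
G1 X12.91 Y0.17
G1 X19.43 Y3.93
G1 X22.00 Y11.00
; layer 4
G0 Z8.57
G0 X22.00 Y11.00
G1 X19.43 Y18.07
G1 X12.91 Y21.83
G1 X5.50 Y20.53
G1 X0.66 Y14.76
G1 X0.66 Y7.24
G1 X5.50 Y1.47
G1 X12.91 Y0.17
G1 X19.43 Y3.93
G1 X22.00 Y11.00
; layer 5
G0 Z10.71
G0 X22.00 Y11.00
G1 X19.43 Y18.07
G1 X12.91 Y21.83
G1 X5.50 Y20.53
G1 X0.66 Y14.76
G1 X0.66 Y7.24
G1 X5.50 Y1.47
G1 X12.91 Y0.17
G1 X19.43 Y3.93
G1 X22.00 Y11.00
; layer 6
G0 Z12.86
G0 X22.00 Y11.00
G1 X19.43 Y18.07
G1 X12.91 Y21.83
G1 X5.50 Y20.53
G1 X0.66 Y14.76
G1 X0.66 Y7.24
G1 X5.50 Y1.47
G1 X12.91 Y0.17
G1 X19.43 Y3.93
G1 X22.00 Y11.00
; layer 7
G0 Z15.00
G0 X22.00 Y11.00
G1 X19.43 Y18.07
G1 X12.91 Y21.83
G1 X5.50 Y20.53
G1 X0.66 Y14.76
G1 X0.66 Y7.24
G1 X5.50 Y1.47
G1 X12.91 Y0.17
G1 X19.43 Y3.93
G1 X22.00 Y11.00
M2 ; end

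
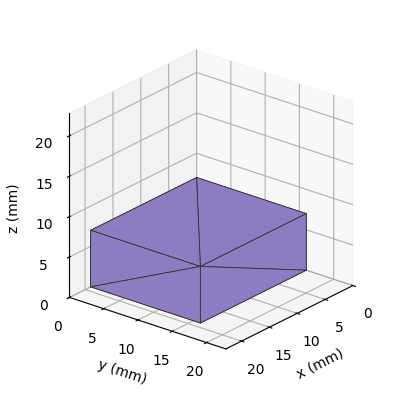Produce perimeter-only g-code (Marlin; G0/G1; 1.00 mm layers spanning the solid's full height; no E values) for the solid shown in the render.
Reading the render: the shape is a rectangular box, roughly 19 × 16 mm footprint and 7 mm tall (dimensions read to the nearest mm from the axis ticks). For the g-code, the solid's height is divided into equal slices at the stated Δz and each level perimeter traced with G1 moves after a G0 lift.

; perimeter-only toolpath
G21 ; units = mm
G90 ; absolute positioning
G28 ; home
; layer 1
G0 Z1.00
G0 X0.00 Y0.00
G1 X19.00 Y0.00
G1 X19.00 Y16.00
G1 X0.00 Y16.00
G1 X0.00 Y0.00
; layer 2
G0 Z2.00
G0 X0.00 Y0.00
G1 X19.00 Y0.00
G1 X19.00 Y16.00
G1 X0.00 Y16.00
G1 X0.00 Y0.00
; layer 3
G0 Z3.00
G0 X0.00 Y0.00
G1 X19.00 Y0.00
G1 X19.00 Y16.00
G1 X0.00 Y16.00
G1 X0.00 Y0.00
; layer 4
G0 Z4.00
G0 X0.00 Y0.00
G1 X19.00 Y0.00
G1 X19.00 Y16.00
G1 X0.00 Y16.00
G1 X0.00 Y0.00
; layer 5
G0 Z5.00
G0 X0.00 Y0.00
G1 X19.00 Y0.00
G1 X19.00 Y16.00
G1 X0.00 Y16.00
G1 X0.00 Y0.00
; layer 6
G0 Z6.00
G0 X0.00 Y0.00
G1 X19.00 Y0.00
G1 X19.00 Y16.00
G1 X0.00 Y16.00
G1 X0.00 Y0.00
; layer 7
G0 Z7.00
G0 X0.00 Y0.00
G1 X19.00 Y0.00
G1 X19.00 Y16.00
G1 X0.00 Y16.00
G1 X0.00 Y0.00
M2 ; end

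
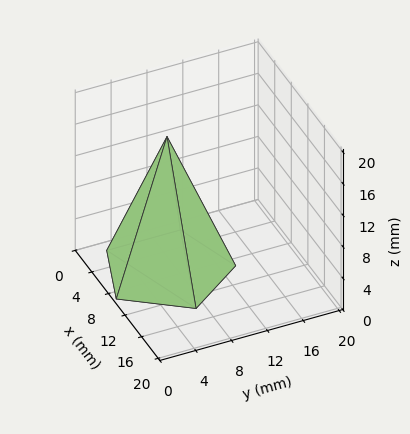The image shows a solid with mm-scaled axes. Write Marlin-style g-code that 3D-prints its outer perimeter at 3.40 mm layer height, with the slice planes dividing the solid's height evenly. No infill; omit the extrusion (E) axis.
Reading the render: the shape is a regular 5-sided pyramid, base circumscribed radius ≈ 7 mm, apex at z ≈ 17 mm (dimensions read to the nearest mm from the axis ticks). For the g-code, the solid's height is divided into equal slices at the stated Δz and each level perimeter traced with G1 moves after a G0 lift.

; perimeter-only toolpath
G21 ; units = mm
G90 ; absolute positioning
G28 ; home
; layer 1
G0 Z3.40
G0 X12.60 Y7.00
G1 X8.73 Y12.33
G1 X2.47 Y10.29
G1 X2.47 Y3.71
G1 X8.73 Y1.67
G1 X12.60 Y7.00
; layer 2
G0 Z6.80
G0 X11.20 Y7.00
G1 X8.30 Y11.00
G1 X3.60 Y9.47
G1 X3.60 Y4.53
G1 X8.30 Y3.00
G1 X11.20 Y7.00
; layer 3
G0 Z10.20
G0 X9.80 Y7.00
G1 X7.86 Y9.66
G1 X4.74 Y8.64
G1 X4.74 Y5.36
G1 X7.86 Y4.34
G1 X9.80 Y7.00
; layer 4
G0 Z13.60
G0 X8.40 Y7.00
G1 X7.43 Y8.33
G1 X5.87 Y7.82
G1 X5.87 Y6.18
G1 X7.43 Y5.67
G1 X8.40 Y7.00
M2 ; end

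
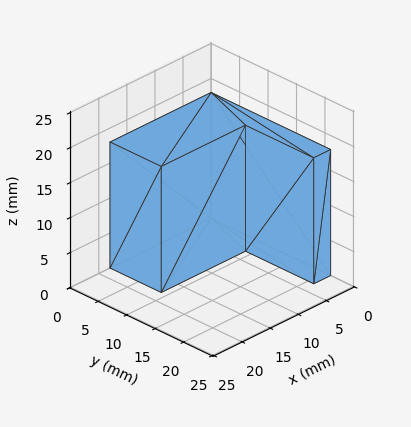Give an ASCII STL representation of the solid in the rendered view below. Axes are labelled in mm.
Reading the render: the shape is an L-shaped prism: outer 18 × 21 mm, arm thicknesses ≈ 9 mm (horizontal) and 3 mm (vertical), extruded 18 mm in z (dimensions read to the nearest mm from the axis ticks). For the STL, each face is triangulated and given an outward normal.

solid part
  facet normal 0.0000 0.0000 -1.0000
    outer loop
      vertex 18.0 9.0 0.0
      vertex 18.0 0.0 0.0
      vertex 0.0 0.0 0.0
    endloop
  endfacet
  facet normal 0.0000 0.0000 -1.0000
    outer loop
      vertex 3.0 9.0 0.0
      vertex 18.0 9.0 0.0
      vertex 0.0 0.0 0.0
    endloop
  endfacet
  facet normal 0.0000 0.0000 -1.0000
    outer loop
      vertex 3.0 21.0 0.0
      vertex 3.0 9.0 0.0
      vertex 0.0 0.0 0.0
    endloop
  endfacet
  facet normal 0.0000 0.0000 -1.0000
    outer loop
      vertex 0.0 21.0 0.0
      vertex 3.0 21.0 0.0
      vertex 0.0 0.0 0.0
    endloop
  endfacet
  facet normal 0.0000 0.0000 1.0000
    outer loop
      vertex 0.0 0.0 18.0
      vertex 18.0 0.0 18.0
      vertex 18.0 9.0 18.0
    endloop
  endfacet
  facet normal 0.0000 0.0000 1.0000
    outer loop
      vertex 0.0 0.0 18.0
      vertex 18.0 9.0 18.0
      vertex 3.0 9.0 18.0
    endloop
  endfacet
  facet normal 0.0000 0.0000 1.0000
    outer loop
      vertex 0.0 0.0 18.0
      vertex 3.0 9.0 18.0
      vertex 3.0 21.0 18.0
    endloop
  endfacet
  facet normal 0.0000 0.0000 1.0000
    outer loop
      vertex 0.0 0.0 18.0
      vertex 3.0 21.0 18.0
      vertex 0.0 21.0 18.0
    endloop
  endfacet
  facet normal 0.0000 -1.0000 0.0000
    outer loop
      vertex 0.0 0.0 0.0
      vertex 18.0 0.0 0.0
      vertex 18.0 0.0 18.0
    endloop
  endfacet
  facet normal 0.0000 -1.0000 0.0000
    outer loop
      vertex 0.0 0.0 0.0
      vertex 18.0 0.0 18.0
      vertex 0.0 0.0 18.0
    endloop
  endfacet
  facet normal 1.0000 0.0000 0.0000
    outer loop
      vertex 18.0 0.0 0.0
      vertex 18.0 9.0 0.0
      vertex 18.0 9.0 18.0
    endloop
  endfacet
  facet normal 1.0000 0.0000 0.0000
    outer loop
      vertex 18.0 0.0 0.0
      vertex 18.0 9.0 18.0
      vertex 18.0 0.0 18.0
    endloop
  endfacet
  facet normal 0.0000 1.0000 0.0000
    outer loop
      vertex 18.0 9.0 0.0
      vertex 3.0 9.0 0.0
      vertex 3.0 9.0 18.0
    endloop
  endfacet
  facet normal 0.0000 1.0000 0.0000
    outer loop
      vertex 18.0 9.0 0.0
      vertex 3.0 9.0 18.0
      vertex 18.0 9.0 18.0
    endloop
  endfacet
  facet normal 1.0000 0.0000 0.0000
    outer loop
      vertex 3.0 9.0 0.0
      vertex 3.0 21.0 0.0
      vertex 3.0 21.0 18.0
    endloop
  endfacet
  facet normal 1.0000 0.0000 0.0000
    outer loop
      vertex 3.0 9.0 0.0
      vertex 3.0 21.0 18.0
      vertex 3.0 9.0 18.0
    endloop
  endfacet
  facet normal 0.0000 1.0000 0.0000
    outer loop
      vertex 3.0 21.0 0.0
      vertex 0.0 21.0 0.0
      vertex 0.0 21.0 18.0
    endloop
  endfacet
  facet normal 0.0000 1.0000 0.0000
    outer loop
      vertex 3.0 21.0 0.0
      vertex 0.0 21.0 18.0
      vertex 3.0 21.0 18.0
    endloop
  endfacet
  facet normal -1.0000 0.0000 0.0000
    outer loop
      vertex 0.0 21.0 0.0
      vertex 0.0 0.0 0.0
      vertex 0.0 0.0 18.0
    endloop
  endfacet
  facet normal -1.0000 0.0000 0.0000
    outer loop
      vertex 0.0 21.0 0.0
      vertex 0.0 0.0 18.0
      vertex 0.0 21.0 18.0
    endloop
  endfacet
endsolid part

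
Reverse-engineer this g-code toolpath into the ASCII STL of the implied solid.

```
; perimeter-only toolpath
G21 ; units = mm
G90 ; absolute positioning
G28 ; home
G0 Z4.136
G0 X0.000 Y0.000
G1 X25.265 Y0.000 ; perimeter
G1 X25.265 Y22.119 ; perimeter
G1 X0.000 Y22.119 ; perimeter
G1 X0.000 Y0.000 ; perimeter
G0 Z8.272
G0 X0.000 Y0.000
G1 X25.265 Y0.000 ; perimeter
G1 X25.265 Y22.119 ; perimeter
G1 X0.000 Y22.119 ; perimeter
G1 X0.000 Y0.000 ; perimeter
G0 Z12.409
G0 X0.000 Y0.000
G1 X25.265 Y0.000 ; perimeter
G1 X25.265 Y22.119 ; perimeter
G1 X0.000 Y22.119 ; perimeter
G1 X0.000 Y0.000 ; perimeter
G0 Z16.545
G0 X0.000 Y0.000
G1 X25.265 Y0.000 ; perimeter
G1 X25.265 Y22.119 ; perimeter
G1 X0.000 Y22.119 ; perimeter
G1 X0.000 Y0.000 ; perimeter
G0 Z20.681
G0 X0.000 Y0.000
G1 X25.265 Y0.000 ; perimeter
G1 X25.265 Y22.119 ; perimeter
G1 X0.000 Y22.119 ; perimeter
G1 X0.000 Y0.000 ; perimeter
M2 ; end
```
solid part
  facet normal 0.0000 0.0000 -1.0000
    outer loop
      vertex 25.265 22.119 0.000
      vertex 25.265 0.000 0.000
      vertex 0.000 0.000 0.000
    endloop
  endfacet
  facet normal 0.0000 0.0000 -1.0000
    outer loop
      vertex 0.000 22.119 0.000
      vertex 25.265 22.119 0.000
      vertex 0.000 0.000 0.000
    endloop
  endfacet
  facet normal 0.0000 0.0000 1.0000
    outer loop
      vertex 0.000 0.000 20.681
      vertex 25.265 0.000 20.681
      vertex 25.265 22.119 20.681
    endloop
  endfacet
  facet normal 0.0000 0.0000 1.0000
    outer loop
      vertex 0.000 0.000 20.681
      vertex 25.265 22.119 20.681
      vertex 0.000 22.119 20.681
    endloop
  endfacet
  facet normal 0.0000 -1.0000 0.0000
    outer loop
      vertex 0.000 0.000 0.000
      vertex 25.265 0.000 0.000
      vertex 25.265 0.000 20.681
    endloop
  endfacet
  facet normal 0.0000 -1.0000 0.0000
    outer loop
      vertex 0.000 0.000 0.000
      vertex 25.265 0.000 20.681
      vertex 0.000 0.000 20.681
    endloop
  endfacet
  facet normal 0.0000 1.0000 0.0000
    outer loop
      vertex 25.265 22.119 20.681
      vertex 25.265 22.119 0.000
      vertex 0.000 22.119 0.000
    endloop
  endfacet
  facet normal 0.0000 1.0000 0.0000
    outer loop
      vertex 0.000 22.119 20.681
      vertex 25.265 22.119 20.681
      vertex 0.000 22.119 0.000
    endloop
  endfacet
  facet normal -1.0000 0.0000 0.0000
    outer loop
      vertex 0.000 22.119 20.681
      vertex 0.000 22.119 0.000
      vertex 0.000 0.000 0.000
    endloop
  endfacet
  facet normal -1.0000 0.0000 0.0000
    outer loop
      vertex 0.000 0.000 20.681
      vertex 0.000 22.119 20.681
      vertex 0.000 0.000 0.000
    endloop
  endfacet
  facet normal 1.0000 0.0000 0.0000
    outer loop
      vertex 25.265 0.000 0.000
      vertex 25.265 22.119 0.000
      vertex 25.265 22.119 20.681
    endloop
  endfacet
  facet normal 1.0000 0.0000 0.0000
    outer loop
      vertex 25.265 0.000 0.000
      vertex 25.265 22.119 20.681
      vertex 25.265 0.000 20.681
    endloop
  endfacet
endsolid part

The G0 Z moves step by Δz≈4.136 mm. Every layer's G1 loop is the same polygon, so the solid is a straight extrusion of it from z=0 to z≈20.7. Closing with flat bottom and top caps and triangulating gives 12 facets — a rectangular box, roughly 25.3 × 22.1 mm footprint and 20.7 mm tall.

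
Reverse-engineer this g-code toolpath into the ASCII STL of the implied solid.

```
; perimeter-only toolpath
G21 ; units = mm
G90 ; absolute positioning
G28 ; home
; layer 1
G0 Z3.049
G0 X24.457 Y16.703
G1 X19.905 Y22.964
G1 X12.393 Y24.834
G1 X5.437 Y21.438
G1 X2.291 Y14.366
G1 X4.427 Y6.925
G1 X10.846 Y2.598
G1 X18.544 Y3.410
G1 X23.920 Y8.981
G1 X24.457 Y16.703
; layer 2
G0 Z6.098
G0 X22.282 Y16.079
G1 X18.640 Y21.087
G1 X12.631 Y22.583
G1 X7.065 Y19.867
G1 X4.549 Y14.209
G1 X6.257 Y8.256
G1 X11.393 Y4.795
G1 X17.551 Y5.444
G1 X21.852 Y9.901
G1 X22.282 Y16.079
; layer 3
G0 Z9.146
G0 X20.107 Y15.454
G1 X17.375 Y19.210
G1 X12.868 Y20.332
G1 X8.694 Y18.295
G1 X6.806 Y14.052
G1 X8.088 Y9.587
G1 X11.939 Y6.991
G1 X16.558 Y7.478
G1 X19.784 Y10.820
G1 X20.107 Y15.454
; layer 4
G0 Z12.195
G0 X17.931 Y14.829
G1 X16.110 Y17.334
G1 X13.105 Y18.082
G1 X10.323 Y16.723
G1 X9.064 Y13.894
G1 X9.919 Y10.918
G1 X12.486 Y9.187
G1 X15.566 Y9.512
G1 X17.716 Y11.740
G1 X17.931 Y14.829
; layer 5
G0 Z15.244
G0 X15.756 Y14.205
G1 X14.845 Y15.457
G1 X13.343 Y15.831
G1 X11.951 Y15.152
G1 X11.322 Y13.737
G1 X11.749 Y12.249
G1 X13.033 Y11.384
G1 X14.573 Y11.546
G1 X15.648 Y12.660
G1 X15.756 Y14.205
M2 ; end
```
solid part
  facet normal 0.0000 0.0000 -1.0000
    outer loop
      vertex 12.156 27.085 0.000
      vertex 21.170 24.841 0.000
      vertex 26.633 17.328 0.000
    endloop
  endfacet
  facet normal 0.0000 0.0000 -1.0000
    outer loop
      vertex 3.808 23.010 0.000
      vertex 12.156 27.085 0.000
      vertex 26.633 17.328 0.000
    endloop
  endfacet
  facet normal 0.0000 0.0000 -1.0000
    outer loop
      vertex 0.033 14.523 0.000
      vertex 3.808 23.010 0.000
      vertex 26.633 17.328 0.000
    endloop
  endfacet
  facet normal 0.0000 0.0000 -1.0000
    outer loop
      vertex 2.596 5.594 0.000
      vertex 0.033 14.523 0.000
      vertex 26.633 17.328 0.000
    endloop
  endfacet
  facet normal 0.0000 0.0000 -1.0000
    outer loop
      vertex 10.299 0.402 0.000
      vertex 2.596 5.594 0.000
      vertex 26.633 17.328 0.000
    endloop
  endfacet
  facet normal 0.0000 0.0000 -1.0000
    outer loop
      vertex 19.537 1.376 0.000
      vertex 10.299 0.402 0.000
      vertex 26.633 17.328 0.000
    endloop
  endfacet
  facet normal 0.0000 0.0000 -1.0000
    outer loop
      vertex 25.988 8.061 0.000
      vertex 19.537 1.376 0.000
      vertex 26.633 17.328 0.000
    endloop
  endfacet
  facet normal 0.6633 0.4823 0.5721
    outer loop
      vertex 26.633 17.328 0.000
      vertex 21.170 24.841 0.000
      vertex 13.580 13.580 18.293
    endloop
  endfacet
  facet normal 0.1981 0.7959 0.5721
    outer loop
      vertex 21.170 24.841 0.000
      vertex 12.156 27.085 0.000
      vertex 13.580 13.580 18.293
    endloop
  endfacet
  facet normal -0.3598 0.7370 0.5721
    outer loop
      vertex 12.156 27.085 0.000
      vertex 3.808 23.010 0.000
      vertex 13.580 13.580 18.293
    endloop
  endfacet
  facet normal -0.7494 0.3333 0.5721
    outer loop
      vertex 3.808 23.010 0.000
      vertex 0.033 14.523 0.000
      vertex 13.580 13.580 18.293
    endloop
  endfacet
  facet normal -0.7883 -0.2263 0.5721
    outer loop
      vertex 0.033 14.523 0.000
      vertex 2.596 5.594 0.000
      vertex 13.580 13.580 18.293
    endloop
  endfacet
  facet normal -0.4584 -0.6801 0.5721
    outer loop
      vertex 2.596 5.594 0.000
      vertex 10.299 0.402 0.000
      vertex 13.580 13.580 18.293
    endloop
  endfacet
  facet normal 0.0860 -0.8156 0.5721
    outer loop
      vertex 10.299 0.402 0.000
      vertex 19.537 1.376 0.000
      vertex 13.580 13.580 18.293
    endloop
  endfacet
  facet normal 0.5902 -0.5695 0.5721
    outer loop
      vertex 19.537 1.376 0.000
      vertex 25.988 8.061 0.000
      vertex 13.580 13.580 18.293
    endloop
  endfacet
  facet normal 0.8182 -0.0569 0.5721
    outer loop
      vertex 25.988 8.061 0.000
      vertex 26.633 17.328 0.000
      vertex 13.580 13.580 18.293
    endloop
  endfacet
endsolid part

The G0 Z moves step by Δz≈3.049 mm. The G1 loops shrink linearly with z, so the solid tapers from its base footprint up to z≈18.3. Closing with a flat bottom cap and the tapered top and triangulating gives 16 facets — a regular 9-sided pyramid, base circumscribed radius ≈ 13.6 mm, apex at z ≈ 18.3 mm.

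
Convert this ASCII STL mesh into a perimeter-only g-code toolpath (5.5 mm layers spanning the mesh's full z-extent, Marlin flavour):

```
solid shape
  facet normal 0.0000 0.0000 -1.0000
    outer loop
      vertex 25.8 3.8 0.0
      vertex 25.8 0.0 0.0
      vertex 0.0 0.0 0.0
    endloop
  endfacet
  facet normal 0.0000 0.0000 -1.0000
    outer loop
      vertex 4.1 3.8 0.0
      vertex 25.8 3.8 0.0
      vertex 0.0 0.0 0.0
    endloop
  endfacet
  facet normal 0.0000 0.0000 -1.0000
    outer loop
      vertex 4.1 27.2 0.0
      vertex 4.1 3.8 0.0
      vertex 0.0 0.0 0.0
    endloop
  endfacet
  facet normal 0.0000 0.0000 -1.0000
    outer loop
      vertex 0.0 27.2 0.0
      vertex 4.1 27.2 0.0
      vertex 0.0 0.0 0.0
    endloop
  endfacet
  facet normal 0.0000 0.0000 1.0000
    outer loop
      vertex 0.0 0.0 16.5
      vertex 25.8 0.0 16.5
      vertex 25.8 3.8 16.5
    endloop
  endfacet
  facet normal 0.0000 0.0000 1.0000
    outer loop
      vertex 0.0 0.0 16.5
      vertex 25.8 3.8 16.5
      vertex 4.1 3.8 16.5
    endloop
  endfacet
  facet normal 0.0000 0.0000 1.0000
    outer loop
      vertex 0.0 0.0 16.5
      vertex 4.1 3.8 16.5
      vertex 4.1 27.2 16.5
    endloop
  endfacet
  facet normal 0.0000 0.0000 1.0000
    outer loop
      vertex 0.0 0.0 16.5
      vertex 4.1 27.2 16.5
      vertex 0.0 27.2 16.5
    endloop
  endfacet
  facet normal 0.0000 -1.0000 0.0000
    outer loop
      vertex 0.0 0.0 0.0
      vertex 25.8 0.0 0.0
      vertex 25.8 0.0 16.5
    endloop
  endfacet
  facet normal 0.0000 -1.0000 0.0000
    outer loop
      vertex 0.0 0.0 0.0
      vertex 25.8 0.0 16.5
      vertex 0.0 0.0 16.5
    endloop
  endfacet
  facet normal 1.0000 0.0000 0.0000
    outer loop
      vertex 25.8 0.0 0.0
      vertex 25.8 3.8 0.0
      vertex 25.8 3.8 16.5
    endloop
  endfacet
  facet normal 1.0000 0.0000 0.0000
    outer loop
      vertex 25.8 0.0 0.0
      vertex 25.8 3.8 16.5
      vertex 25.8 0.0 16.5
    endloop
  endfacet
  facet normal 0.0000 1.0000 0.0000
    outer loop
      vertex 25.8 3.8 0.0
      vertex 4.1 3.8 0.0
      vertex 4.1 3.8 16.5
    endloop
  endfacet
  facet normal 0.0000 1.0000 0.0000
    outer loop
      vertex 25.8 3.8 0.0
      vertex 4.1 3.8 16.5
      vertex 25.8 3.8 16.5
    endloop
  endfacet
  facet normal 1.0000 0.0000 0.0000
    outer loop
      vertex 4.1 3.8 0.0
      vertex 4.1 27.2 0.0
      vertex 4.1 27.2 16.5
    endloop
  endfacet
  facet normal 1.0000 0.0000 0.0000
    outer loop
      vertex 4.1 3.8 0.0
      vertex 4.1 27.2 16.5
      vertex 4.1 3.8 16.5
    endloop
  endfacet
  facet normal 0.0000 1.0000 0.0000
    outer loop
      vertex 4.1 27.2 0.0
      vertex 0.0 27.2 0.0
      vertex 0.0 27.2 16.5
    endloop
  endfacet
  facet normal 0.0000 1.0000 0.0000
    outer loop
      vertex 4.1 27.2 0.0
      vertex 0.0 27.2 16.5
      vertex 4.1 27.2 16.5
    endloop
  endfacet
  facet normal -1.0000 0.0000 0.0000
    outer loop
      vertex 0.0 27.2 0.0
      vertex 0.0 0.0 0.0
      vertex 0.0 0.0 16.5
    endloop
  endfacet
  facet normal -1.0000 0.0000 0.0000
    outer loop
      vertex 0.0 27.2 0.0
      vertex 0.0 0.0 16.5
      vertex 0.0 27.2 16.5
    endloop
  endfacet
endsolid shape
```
; perimeter-only toolpath
G21 ; units = mm
G90 ; absolute positioning
G28 ; home
; layer 1
G0 Z5.5
G0 X0.0 Y0.0
G1 X25.8 Y0.0
G1 X25.8 Y3.8
G1 X4.1 Y3.8
G1 X4.1 Y27.2
G1 X0.0 Y27.2
G1 X0.0 Y0.0
; layer 2
G0 Z11.0
G0 X0.0 Y0.0
G1 X25.8 Y0.0
G1 X25.8 Y3.8
G1 X4.1 Y3.8
G1 X4.1 Y27.2
G1 X0.0 Y27.2
G1 X0.0 Y0.0
; layer 3
G0 Z16.5
G0 X0.0 Y0.0
G1 X25.8 Y0.0
G1 X25.8 Y3.8
G1 X4.1 Y3.8
G1 X4.1 Y27.2
G1 X0.0 Y27.2
G1 X0.0 Y0.0
M2 ; end

The solid is an L-shaped prism: outer 25.8 × 27.2 mm, arm thicknesses ≈ 3.8 mm (horizontal) and 4.1 mm (vertical), extruded 16.5 mm in z. Slicing at Δz = 5.5 mm — 3 equal slices spanning the solid's height, so layer i sits at z = i·h/3 — gives 3 non-empty perimeters. Each is a 6-segment closed polygon; G0 lifts to the layer z and rapids to the start vertex, then G1 traces the edges.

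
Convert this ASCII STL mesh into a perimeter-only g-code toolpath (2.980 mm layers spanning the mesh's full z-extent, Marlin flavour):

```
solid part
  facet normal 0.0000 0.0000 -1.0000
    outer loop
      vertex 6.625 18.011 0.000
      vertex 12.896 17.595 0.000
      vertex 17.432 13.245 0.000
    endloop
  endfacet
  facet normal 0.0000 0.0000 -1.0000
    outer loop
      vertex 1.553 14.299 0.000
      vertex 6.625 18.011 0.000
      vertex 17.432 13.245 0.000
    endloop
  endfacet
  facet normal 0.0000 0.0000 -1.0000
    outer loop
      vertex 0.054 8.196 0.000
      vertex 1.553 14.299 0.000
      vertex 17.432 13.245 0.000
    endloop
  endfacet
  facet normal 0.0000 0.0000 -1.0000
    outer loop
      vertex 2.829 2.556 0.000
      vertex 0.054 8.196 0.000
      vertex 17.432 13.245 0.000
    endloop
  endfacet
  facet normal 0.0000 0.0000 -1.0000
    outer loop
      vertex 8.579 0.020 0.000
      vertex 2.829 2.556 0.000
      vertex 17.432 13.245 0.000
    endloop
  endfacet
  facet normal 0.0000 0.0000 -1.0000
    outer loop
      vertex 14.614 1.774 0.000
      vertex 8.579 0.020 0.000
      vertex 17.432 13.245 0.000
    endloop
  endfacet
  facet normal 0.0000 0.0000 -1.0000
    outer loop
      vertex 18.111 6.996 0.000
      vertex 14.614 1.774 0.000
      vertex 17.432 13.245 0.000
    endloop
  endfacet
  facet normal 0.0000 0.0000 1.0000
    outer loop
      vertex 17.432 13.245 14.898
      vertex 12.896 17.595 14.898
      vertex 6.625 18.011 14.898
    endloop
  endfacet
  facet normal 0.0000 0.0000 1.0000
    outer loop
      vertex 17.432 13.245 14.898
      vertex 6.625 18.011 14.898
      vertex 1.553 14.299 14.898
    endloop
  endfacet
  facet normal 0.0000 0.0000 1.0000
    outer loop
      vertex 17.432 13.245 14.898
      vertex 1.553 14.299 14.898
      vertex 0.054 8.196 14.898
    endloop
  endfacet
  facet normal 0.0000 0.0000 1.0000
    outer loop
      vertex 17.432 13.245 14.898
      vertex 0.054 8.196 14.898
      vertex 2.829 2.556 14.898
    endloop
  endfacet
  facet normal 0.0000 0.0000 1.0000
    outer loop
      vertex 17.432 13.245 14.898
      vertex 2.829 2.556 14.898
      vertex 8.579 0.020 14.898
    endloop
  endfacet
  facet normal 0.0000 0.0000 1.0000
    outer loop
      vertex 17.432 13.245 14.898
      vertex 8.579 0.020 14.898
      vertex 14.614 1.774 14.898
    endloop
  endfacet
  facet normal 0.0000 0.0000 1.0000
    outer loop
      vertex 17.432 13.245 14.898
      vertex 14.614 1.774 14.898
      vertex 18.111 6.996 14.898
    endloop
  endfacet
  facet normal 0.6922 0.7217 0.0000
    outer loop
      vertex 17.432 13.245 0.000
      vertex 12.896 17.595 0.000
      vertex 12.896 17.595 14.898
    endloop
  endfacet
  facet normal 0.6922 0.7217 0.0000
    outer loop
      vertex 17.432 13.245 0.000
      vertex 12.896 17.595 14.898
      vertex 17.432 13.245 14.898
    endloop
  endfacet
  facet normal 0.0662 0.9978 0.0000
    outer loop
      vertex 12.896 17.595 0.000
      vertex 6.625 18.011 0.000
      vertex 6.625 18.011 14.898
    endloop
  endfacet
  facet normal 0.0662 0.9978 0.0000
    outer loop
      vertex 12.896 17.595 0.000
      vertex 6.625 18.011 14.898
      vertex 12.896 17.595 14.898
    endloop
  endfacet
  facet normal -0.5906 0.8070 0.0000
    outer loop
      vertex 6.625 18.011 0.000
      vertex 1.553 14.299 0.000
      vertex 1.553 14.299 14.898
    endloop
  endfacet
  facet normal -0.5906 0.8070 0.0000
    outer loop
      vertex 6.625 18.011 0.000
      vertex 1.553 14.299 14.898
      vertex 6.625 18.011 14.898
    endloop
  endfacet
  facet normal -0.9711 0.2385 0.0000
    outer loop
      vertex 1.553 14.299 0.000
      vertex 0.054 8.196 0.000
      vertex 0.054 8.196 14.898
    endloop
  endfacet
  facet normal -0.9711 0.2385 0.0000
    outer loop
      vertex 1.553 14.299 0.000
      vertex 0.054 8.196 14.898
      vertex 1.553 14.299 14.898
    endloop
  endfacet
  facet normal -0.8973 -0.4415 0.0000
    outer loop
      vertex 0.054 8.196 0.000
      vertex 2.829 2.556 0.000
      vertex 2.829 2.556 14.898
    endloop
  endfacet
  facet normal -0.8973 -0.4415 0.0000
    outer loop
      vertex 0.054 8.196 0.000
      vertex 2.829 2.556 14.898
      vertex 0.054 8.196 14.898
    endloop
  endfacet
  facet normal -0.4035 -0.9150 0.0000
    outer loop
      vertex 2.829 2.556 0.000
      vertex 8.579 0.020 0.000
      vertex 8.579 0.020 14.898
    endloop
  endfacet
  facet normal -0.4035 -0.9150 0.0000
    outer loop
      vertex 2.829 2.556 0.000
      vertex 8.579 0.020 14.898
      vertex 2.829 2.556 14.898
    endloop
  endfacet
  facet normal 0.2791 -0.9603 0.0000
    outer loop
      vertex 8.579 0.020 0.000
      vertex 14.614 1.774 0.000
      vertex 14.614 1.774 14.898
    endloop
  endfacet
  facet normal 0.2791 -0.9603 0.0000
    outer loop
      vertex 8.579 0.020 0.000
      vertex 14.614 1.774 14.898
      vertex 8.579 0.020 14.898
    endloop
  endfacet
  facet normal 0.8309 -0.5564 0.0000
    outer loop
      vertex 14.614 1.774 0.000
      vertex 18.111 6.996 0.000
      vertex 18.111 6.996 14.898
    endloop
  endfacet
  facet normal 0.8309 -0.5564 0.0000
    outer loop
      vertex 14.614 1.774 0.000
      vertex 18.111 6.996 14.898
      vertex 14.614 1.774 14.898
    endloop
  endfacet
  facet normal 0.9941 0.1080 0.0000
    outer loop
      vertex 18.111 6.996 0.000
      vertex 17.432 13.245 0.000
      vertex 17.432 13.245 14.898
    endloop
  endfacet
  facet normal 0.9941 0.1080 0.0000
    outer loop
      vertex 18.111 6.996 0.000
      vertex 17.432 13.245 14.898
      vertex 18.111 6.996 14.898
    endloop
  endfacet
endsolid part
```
; perimeter-only toolpath
G21 ; units = mm
G90 ; absolute positioning
G28 ; home
; layer 1
G0 Z2.980
G0 X17.432 Y13.245
G1 X12.896 Y17.595
G1 X6.625 Y18.011
G1 X1.553 Y14.299
G1 X0.054 Y8.196
G1 X2.829 Y2.556
G1 X8.579 Y0.020
G1 X14.614 Y1.774
G1 X18.111 Y6.996
G1 X17.432 Y13.245
; layer 2
G0 Z5.959
G0 X17.432 Y13.245
G1 X12.896 Y17.595
G1 X6.625 Y18.011
G1 X1.553 Y14.299
G1 X0.054 Y8.196
G1 X2.829 Y2.556
G1 X8.579 Y0.020
G1 X14.614 Y1.774
G1 X18.111 Y6.996
G1 X17.432 Y13.245
; layer 3
G0 Z8.939
G0 X17.432 Y13.245
G1 X12.896 Y17.595
G1 X6.625 Y18.011
G1 X1.553 Y14.299
G1 X0.054 Y8.196
G1 X2.829 Y2.556
G1 X8.579 Y0.020
G1 X14.614 Y1.774
G1 X18.111 Y6.996
G1 X17.432 Y13.245
; layer 4
G0 Z11.918
G0 X17.432 Y13.245
G1 X12.896 Y17.595
G1 X6.625 Y18.011
G1 X1.553 Y14.299
G1 X0.054 Y8.196
G1 X2.829 Y2.556
G1 X8.579 Y0.020
G1 X14.614 Y1.774
G1 X18.111 Y6.996
G1 X17.432 Y13.245
; layer 5
G0 Z14.898
G0 X17.432 Y13.245
G1 X12.896 Y17.595
G1 X6.625 Y18.011
G1 X1.553 Y14.299
G1 X0.054 Y8.196
G1 X2.829 Y2.556
G1 X8.579 Y0.020
G1 X14.614 Y1.774
G1 X18.111 Y6.996
G1 X17.432 Y13.245
M2 ; end

The solid is a regular 9-sided prism (a cylinder approximated with 9 flat sides), circumscribed radius ≈ 9.19 mm, height ≈ 14.9 mm. Slicing at Δz = 2.980 mm — 5 equal slices spanning the solid's height, so layer i sits at z = i·h/5 — gives 5 non-empty perimeters. Each is a 9-segment closed polygon; G0 lifts to the layer z and rapids to the start vertex, then G1 traces the edges.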